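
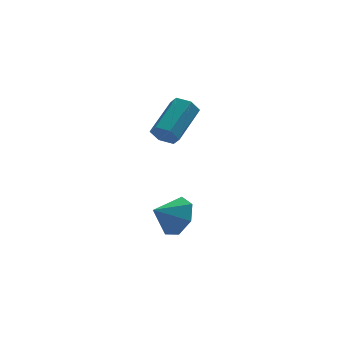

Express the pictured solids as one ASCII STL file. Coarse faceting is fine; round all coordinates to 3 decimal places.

solid 
facet normal -0.592 -0.669 -0.449
outer loop
vertex -1.753 0.984 1.911
vertex -2.123 0.954 2.444
vertex -2.259 1.387 1.978
endloop
endfacet
facet normal 0.209 0.410 -0.888
outer loop
vertex -1.753 0.984 1.911
vertex -2.259 1.387 1.978
vertex -0.627 2.255 2.762
endloop
endfacet
facet normal 0.209 0.409 -0.888
outer loop
vertex -0.627 2.255 2.762
vertex -2.259 1.387 1.978
vertex -1.132 2.658 2.829
endloop
endfacet
facet normal 0.593 0.669 0.447
outer loop
vertex -0.627 2.255 2.762
vertex -1.132 2.658 2.829
vertex -0.997 2.226 3.296
endloop
endfacet
facet normal -0.593 -0.669 -0.448
outer loop
vertex -2.259 1.387 1.978
vertex -2.123 0.954 2.444
vertex -2.629 1.357 2.512
endloop
endfacet
facet normal -0.570 0.742 -0.353
outer loop
vertex -2.259 1.387 1.978
vertex -2.629 1.357 2.512
vertex -1.132 2.658 2.829
endloop
endfacet
facet normal -0.570 0.742 -0.354
outer loop
vertex -1.132 2.658 2.829
vertex -2.629 1.357 2.512
vertex -1.502 2.629 3.363
endloop
endfacet
facet normal 0.593 0.669 0.447
outer loop
vertex -1.132 2.658 2.829
vertex -1.502 2.629 3.363
vertex -0.997 2.226 3.296
endloop
endfacet
facet normal -0.593 -0.669 -0.447
outer loop
vertex -2.629 1.357 2.512
vertex -2.123 0.954 2.444
vertex -2.493 0.925 2.978
endloop
endfacet
facet normal -0.778 0.332 0.534
outer loop
vertex -2.629 1.357 2.512
vertex -2.493 0.925 2.978
vertex -1.502 2.629 3.363
endloop
endfacet
facet normal -0.778 0.332 0.534
outer loop
vertex -1.502 2.629 3.363
vertex -2.493 0.925 2.978
vertex -1.367 2.196 3.829
endloop
endfacet
facet normal 0.593 0.668 0.449
outer loop
vertex -1.502 2.629 3.363
vertex -1.367 2.196 3.829
vertex -0.997 2.226 3.296
endloop
endfacet
facet normal -0.593 -0.669 -0.447
outer loop
vertex -2.493 0.925 2.978
vertex -2.123 0.954 2.444
vertex -1.988 0.522 2.911
endloop
endfacet
facet normal -0.209 -0.409 0.888
outer loop
vertex -2.493 0.925 2.978
vertex -1.988 0.522 2.911
vertex -1.367 2.196 3.829
endloop
endfacet
facet normal -0.209 -0.410 0.888
outer loop
vertex -1.367 2.196 3.829
vertex -1.988 0.522 2.911
vertex -0.861 1.793 3.762
endloop
endfacet
facet normal 0.592 0.669 0.449
outer loop
vertex -1.367 2.196 3.829
vertex -0.861 1.793 3.762
vertex -0.997 2.226 3.296
endloop
endfacet
facet normal -0.593 -0.669 -0.447
outer loop
vertex -1.988 0.522 2.911
vertex -2.123 0.954 2.444
vertex -1.618 0.551 2.377
endloop
endfacet
facet normal 0.569 -0.742 0.354
outer loop
vertex -1.988 0.522 2.911
vertex -1.618 0.551 2.377
vertex -0.861 1.793 3.762
endloop
endfacet
facet normal 0.570 -0.742 0.353
outer loop
vertex -0.861 1.793 3.762
vertex -1.618 0.551 2.377
vertex -0.491 1.823 3.228
endloop
endfacet
facet normal 0.593 0.669 0.448
outer loop
vertex -0.861 1.793 3.762
vertex -0.491 1.823 3.228
vertex -0.997 2.226 3.296
endloop
endfacet
facet normal -0.593 -0.668 -0.449
outer loop
vertex -1.618 0.551 2.377
vertex -2.123 0.954 2.444
vertex -1.753 0.984 1.911
endloop
endfacet
facet normal 0.778 -0.332 -0.534
outer loop
vertex -1.618 0.551 2.377
vertex -1.753 0.984 1.911
vertex -0.491 1.823 3.228
endloop
endfacet
facet normal 0.778 -0.331 -0.534
outer loop
vertex -0.491 1.823 3.228
vertex -1.753 0.984 1.911
vertex -0.627 2.255 2.762
endloop
endfacet
facet normal 0.593 0.669 0.447
outer loop
vertex -0.491 1.823 3.228
vertex -0.627 2.255 2.762
vertex -0.997 2.226 3.296
endloop
endfacet
facet normal 0.821 0.188 -0.539
outer loop
vertex -1.407 1.031 -1.223
vertex -1.755 0.436 -1.961
vertex -1.897 1.427 -1.831
endloop
endfacet
facet normal -0.398 0.588 0.704
outer loop
vertex -1.407 1.031 -1.223
vertex -1.897 1.427 -1.831
vertex -2.765 0.204 -1.299
endloop
endfacet
facet normal 0.821 0.188 -0.539
outer loop
vertex -1.897 1.427 -1.831
vertex -1.755 0.436 -1.961
vertex -2.281 1.078 -2.538
endloop
endfacet
facet normal -0.783 0.610 0.124
outer loop
vertex -1.897 1.427 -1.831
vertex -2.281 1.078 -2.538
vertex -2.765 0.204 -1.299
endloop
endfacet
facet normal 0.821 0.189 -0.539
outer loop
vertex -2.281 1.078 -2.538
vertex -1.755 0.436 -1.961
vertex -2.268 0.245 -2.81
endloop
endfacet
facet normal -0.947 0.086 -0.309
outer loop
vertex -2.281 1.078 -2.538
vertex -2.268 0.245 -2.81
vertex -2.765 0.204 -1.299
endloop
endfacet
facet normal 0.821 0.189 -0.539
outer loop
vertex -2.268 0.245 -2.81
vertex -1.755 0.436 -1.961
vertex -1.869 -0.444 -2.443
endloop
endfacet
facet normal -0.765 -0.586 -0.268
outer loop
vertex -2.268 0.245 -2.81
vertex -1.869 -0.444 -2.443
vertex -2.765 0.204 -1.299
endloop
endfacet
facet normal 0.821 0.189 -0.539
outer loop
vertex -1.869 -0.444 -2.443
vertex -1.755 0.436 -1.961
vertex -1.384 -0.47 -1.714
endloop
endfacet
facet normal -0.375 -0.901 0.217
outer loop
vertex -1.869 -0.444 -2.443
vertex -1.384 -0.47 -1.714
vertex -2.765 0.204 -1.299
endloop
endfacet
facet normal 0.821 0.189 -0.539
outer loop
vertex -1.384 -0.47 -1.714
vertex -1.755 0.436 -1.961
vertex -1.179 0.186 -1.171
endloop
endfacet
facet normal -0.070 -0.623 0.779
outer loop
vertex -1.384 -0.47 -1.714
vertex -1.179 0.186 -1.171
vertex -2.765 0.204 -1.299
endloop
endfacet
facet normal 0.821 0.188 -0.539
outer loop
vertex -1.179 0.186 -1.171
vertex -1.755 0.436 -1.961
vertex -1.407 1.031 -1.223
endloop
endfacet
facet normal -0.080 0.040 0.996
outer loop
vertex -1.179 0.186 -1.171
vertex -1.407 1.031 -1.223
vertex -2.765 0.204 -1.299
endloop
endfacet

endsolid


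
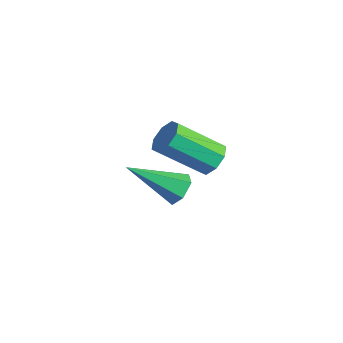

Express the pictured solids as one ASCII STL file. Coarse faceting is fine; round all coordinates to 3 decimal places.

solid 
facet normal 0.262 0.746 -0.612
outer loop
vertex 0.461 2.571 3.06
vertex 0.078 2.978 3.392
vertex 0.7 2.794 3.434
endloop
endfacet
facet normal 0.836 -0.492 -0.241
outer loop
vertex 0.461 2.571 3.06
vertex 0.7 2.794 3.434
vertex -0.016 1.214 4.176
endloop
endfacet
facet normal 0.836 -0.492 -0.242
outer loop
vertex -0.016 1.214 4.176
vertex 0.7 2.794 3.434
vertex 0.224 1.438 4.55
endloop
endfacet
facet normal -0.262 -0.745 0.614
outer loop
vertex -0.016 1.214 4.176
vertex 0.224 1.438 4.55
vertex -0.398 1.622 4.508
endloop
endfacet
facet normal 0.262 0.745 -0.614
outer loop
vertex 0.7 2.794 3.434
vertex 0.078 2.978 3.392
vertex 0.576 3.126 3.784
endloop
endfacet
facet normal 0.932 -0.031 0.360
outer loop
vertex 0.7 2.794 3.434
vertex 0.576 3.126 3.784
vertex 0.224 1.438 4.55
endloop
endfacet
facet normal 0.932 -0.030 0.361
outer loop
vertex 0.224 1.438 4.55
vertex 0.576 3.126 3.784
vertex 0.099 1.769 4.9
endloop
endfacet
facet normal -0.262 -0.746 0.612
outer loop
vertex 0.224 1.438 4.55
vertex 0.099 1.769 4.9
vertex -0.398 1.622 4.508
endloop
endfacet
facet normal 0.262 0.745 -0.614
outer loop
vertex 0.576 3.126 3.784
vertex 0.078 2.978 3.392
vertex 0.16 3.371 3.904
endloop
endfacet
facet normal 0.482 0.449 0.752
outer loop
vertex 0.576 3.126 3.784
vertex 0.16 3.371 3.904
vertex 0.099 1.769 4.9
endloop
endfacet
facet normal 0.482 0.449 0.752
outer loop
vertex 0.099 1.769 4.9
vertex 0.16 3.371 3.904
vertex -0.317 2.014 5.02
endloop
endfacet
facet normal -0.262 -0.746 0.612
outer loop
vertex 0.099 1.769 4.9
vertex -0.317 2.014 5.02
vertex -0.398 1.622 4.508
endloop
endfacet
facet normal 0.262 0.745 -0.614
outer loop
vertex 0.16 3.371 3.904
vertex 0.078 2.978 3.392
vertex -0.304 3.386 3.724
endloop
endfacet
facet normal -0.251 0.666 0.702
outer loop
vertex 0.16 3.371 3.904
vertex -0.304 3.386 3.724
vertex -0.317 2.014 5.02
endloop
endfacet
facet normal -0.251 0.666 0.702
outer loop
vertex -0.317 2.014 5.02
vertex -0.304 3.386 3.724
vertex -0.781 2.029 4.84
endloop
endfacet
facet normal -0.262 -0.746 0.612
outer loop
vertex -0.317 2.014 5.02
vertex -0.781 2.029 4.84
vertex -0.398 1.622 4.508
endloop
endfacet
facet normal 0.262 0.745 -0.614
outer loop
vertex -0.304 3.386 3.724
vertex 0.078 2.978 3.392
vertex -0.544 3.162 3.35
endloop
endfacet
facet normal -0.836 0.493 0.242
outer loop
vertex -0.304 3.386 3.724
vertex -0.544 3.162 3.35
vertex -0.781 2.029 4.84
endloop
endfacet
facet normal -0.836 0.492 0.241
outer loop
vertex -0.781 2.029 4.84
vertex -0.544 3.162 3.35
vertex -1.02 1.806 4.466
endloop
endfacet
facet normal -0.262 -0.746 0.612
outer loop
vertex -0.781 2.029 4.84
vertex -1.02 1.806 4.466
vertex -0.398 1.622 4.508
endloop
endfacet
facet normal 0.262 0.746 -0.612
outer loop
vertex -0.544 3.162 3.35
vertex 0.078 2.978 3.392
vertex -0.419 2.831 3.0
endloop
endfacet
facet normal -0.932 0.030 -0.361
outer loop
vertex -0.544 3.162 3.35
vertex -0.419 2.831 3.0
vertex -1.02 1.806 4.466
endloop
endfacet
facet normal -0.932 0.032 -0.360
outer loop
vertex -1.02 1.806 4.466
vertex -0.419 2.831 3.0
vertex -0.896 1.474 4.116
endloop
endfacet
facet normal -0.262 -0.745 0.614
outer loop
vertex -1.02 1.806 4.466
vertex -0.896 1.474 4.116
vertex -0.398 1.622 4.508
endloop
endfacet
facet normal 0.262 0.746 -0.612
outer loop
vertex -0.419 2.831 3.0
vertex 0.078 2.978 3.392
vertex -0.003 2.586 2.88
endloop
endfacet
facet normal -0.482 -0.449 -0.752
outer loop
vertex -0.419 2.831 3.0
vertex -0.003 2.586 2.88
vertex -0.896 1.474 4.116
endloop
endfacet
facet normal -0.482 -0.449 -0.752
outer loop
vertex -0.896 1.474 4.116
vertex -0.003 2.586 2.88
vertex -0.48 1.229 3.996
endloop
endfacet
facet normal -0.262 -0.745 0.614
outer loop
vertex -0.896 1.474 4.116
vertex -0.48 1.229 3.996
vertex -0.398 1.622 4.508
endloop
endfacet
facet normal 0.262 0.746 -0.612
outer loop
vertex -0.003 2.586 2.88
vertex 0.078 2.978 3.392
vertex 0.461 2.571 3.06
endloop
endfacet
facet normal 0.251 -0.666 -0.702
outer loop
vertex -0.003 2.586 2.88
vertex 0.461 2.571 3.06
vertex -0.48 1.229 3.996
endloop
endfacet
facet normal 0.251 -0.666 -0.702
outer loop
vertex -0.48 1.229 3.996
vertex 0.461 2.571 3.06
vertex -0.016 1.214 4.176
endloop
endfacet
facet normal -0.262 -0.745 0.614
outer loop
vertex -0.48 1.229 3.996
vertex -0.016 1.214 4.176
vertex -0.398 1.622 4.508
endloop
endfacet
facet normal 0.319 0.773 -0.548
outer loop
vertex -2.064 2.631 -0.032
vertex -2.323 3.043 0.399
vertex -1.709 2.84 0.47
endloop
endfacet
facet normal 0.662 -0.731 -0.164
outer loop
vertex -2.064 2.631 -0.032
vertex -1.709 2.84 0.47
vertex -2.977 1.457 1.521
endloop
endfacet
facet normal 0.319 0.773 -0.548
outer loop
vertex -1.709 2.84 0.47
vertex -2.323 3.043 0.399
vertex -1.968 3.252 0.901
endloop
endfacet
facet normal 0.745 -0.198 0.637
outer loop
vertex -1.709 2.84 0.47
vertex -1.968 3.252 0.901
vertex -2.977 1.457 1.521
endloop
endfacet
facet normal 0.319 0.773 -0.548
outer loop
vertex -1.968 3.252 0.901
vertex -2.323 3.043 0.399
vertex -2.582 3.455 0.83
endloop
endfacet
facet normal -0.001 0.327 0.945
outer loop
vertex -1.968 3.252 0.901
vertex -2.582 3.455 0.83
vertex -2.977 1.457 1.521
endloop
endfacet
facet normal 0.319 0.773 -0.548
outer loop
vertex -2.582 3.455 0.83
vertex -2.323 3.043 0.399
vertex -2.936 3.245 0.327
endloop
endfacet
facet normal -0.832 0.321 0.452
outer loop
vertex -2.582 3.455 0.83
vertex -2.936 3.245 0.327
vertex -2.977 1.457 1.521
endloop
endfacet
facet normal 0.319 0.773 -0.548
outer loop
vertex -2.936 3.245 0.327
vertex -2.323 3.043 0.399
vertex -2.678 2.833 -0.104
endloop
endfacet
facet normal -0.914 -0.210 -0.346
outer loop
vertex -2.936 3.245 0.327
vertex -2.678 2.833 -0.104
vertex -2.977 1.457 1.521
endloop
endfacet
facet normal 0.319 0.773 -0.548
outer loop
vertex -2.678 2.833 -0.104
vertex -2.323 3.043 0.399
vertex -2.064 2.631 -0.032
endloop
endfacet
facet normal -0.166 -0.737 -0.655
outer loop
vertex -2.678 2.833 -0.104
vertex -2.064 2.631 -0.032
vertex -2.977 1.457 1.521
endloop
endfacet

endsolid


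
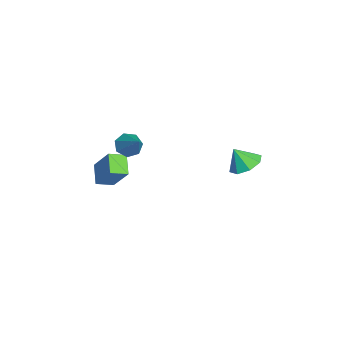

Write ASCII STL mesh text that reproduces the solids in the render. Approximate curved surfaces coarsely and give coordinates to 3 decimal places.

solid 
facet normal -0.474 -0.411 -0.779
outer loop
vertex -0.919 -3.46 -4.025
vertex -1.193 -2.616 -4.304
vertex 0.069 -3.357 -4.681
endloop
endfacet
facet normal 0.294 -0.907 0.301
outer loop
vertex 0.913 -2.624 -3.296
vertex -0.919 -3.46 -4.025
vertex 0.069 -3.357 -4.681
endloop
endfacet
facet normal -0.474 -0.411 -0.779
outer loop
vertex 0.069 -3.357 -4.681
vertex -1.193 -2.616 -4.304
vertex -0.205 -2.513 -4.96
endloop
endfacet
facet normal 0.830 0.087 -0.552
outer loop
vertex -0.205 -2.513 -4.96
vertex 0.913 -2.624 -3.296
vertex 0.069 -3.357 -4.681
endloop
endfacet
facet normal -0.830 -0.087 0.552
outer loop
vertex -0.919 -3.46 -4.025
vertex -0.349 -1.883 -2.919
vertex -1.193 -2.616 -4.304
endloop
endfacet
facet normal 0.294 -0.907 0.301
outer loop
vertex -0.075 -2.727 -2.64
vertex -0.919 -3.46 -4.025
vertex 0.913 -2.624 -3.296
endloop
endfacet
facet normal -0.830 -0.087 0.552
outer loop
vertex -0.075 -2.727 -2.64
vertex -0.349 -1.883 -2.919
vertex -0.919 -3.46 -4.025
endloop
endfacet
facet normal -0.294 0.907 -0.301
outer loop
vertex -1.193 -2.616 -4.304
vertex -0.349 -1.883 -2.919
vertex -0.205 -2.513 -4.96
endloop
endfacet
facet normal 0.830 0.087 -0.552
outer loop
vertex 0.639 -1.78 -3.575
vertex 0.913 -2.624 -3.296
vertex -0.205 -2.513 -4.96
endloop
endfacet
facet normal -0.294 0.907 -0.301
outer loop
vertex -0.205 -2.513 -4.96
vertex -0.349 -1.883 -2.919
vertex 0.639 -1.78 -3.575
endloop
endfacet
facet normal 0.474 0.411 0.779
outer loop
vertex 0.639 -1.78 -3.575
vertex -0.075 -2.727 -2.64
vertex 0.913 -2.624 -3.296
endloop
endfacet
facet normal 0.474 0.411 0.779
outer loop
vertex -0.349 -1.883 -2.919
vertex -0.075 -2.727 -2.64
vertex 0.639 -1.78 -3.575
endloop
endfacet
facet normal 0.052 0.498 -0.866
outer loop
vertex 2.918 3.804 -1.674
vertex 2.079 3.629 -1.825
vertex 2.512 4.272 -1.429
endloop
endfacet
facet normal 0.613 0.123 0.781
outer loop
vertex 2.918 3.804 -1.674
vertex 2.512 4.272 -1.429
vertex 2.021 3.071 -0.855
endloop
endfacet
facet normal 0.052 0.498 -0.865
outer loop
vertex 2.512 4.272 -1.429
vertex 2.079 3.629 -1.825
vertex 1.852 4.363 -1.416
endloop
endfacet
facet normal 0.074 0.405 0.911
outer loop
vertex 2.512 4.272 -1.429
vertex 1.852 4.363 -1.416
vertex 2.021 3.071 -0.855
endloop
endfacet
facet normal 0.051 0.498 -0.866
outer loop
vertex 1.852 4.363 -1.416
vertex 2.079 3.629 -1.825
vertex 1.325 4.024 -1.642
endloop
endfacet
facet normal -0.525 0.280 0.804
outer loop
vertex 1.852 4.363 -1.416
vertex 1.325 4.024 -1.642
vertex 2.021 3.071 -0.855
endloop
endfacet
facet normal 0.051 0.498 -0.866
outer loop
vertex 1.325 4.024 -1.642
vertex 2.079 3.629 -1.825
vertex 1.24 3.454 -1.975
endloop
endfacet
facet normal -0.835 -0.180 0.521
outer loop
vertex 1.325 4.024 -1.642
vertex 1.24 3.454 -1.975
vertex 2.021 3.071 -0.855
endloop
endfacet
facet normal 0.051 0.498 -0.866
outer loop
vertex 1.24 3.454 -1.975
vertex 2.079 3.629 -1.825
vertex 1.646 2.986 -2.22
endloop
endfacet
facet normal -0.673 -0.703 0.229
outer loop
vertex 1.24 3.454 -1.975
vertex 1.646 2.986 -2.22
vertex 2.021 3.071 -0.855
endloop
endfacet
facet normal 0.052 0.497 -0.866
outer loop
vertex 1.646 2.986 -2.22
vertex 2.079 3.629 -1.825
vertex 2.306 2.895 -2.233
endloop
endfacet
facet normal -0.134 -0.986 0.098
outer loop
vertex 1.646 2.986 -2.22
vertex 2.306 2.895 -2.233
vertex 2.021 3.071 -0.855
endloop
endfacet
facet normal 0.052 0.497 -0.866
outer loop
vertex 2.306 2.895 -2.233
vertex 2.079 3.629 -1.825
vertex 2.832 3.234 -2.007
endloop
endfacet
facet normal 0.466 -0.860 0.206
outer loop
vertex 2.306 2.895 -2.233
vertex 2.832 3.234 -2.007
vertex 2.021 3.071 -0.855
endloop
endfacet
facet normal 0.052 0.498 -0.866
outer loop
vertex 2.832 3.234 -2.007
vertex 2.079 3.629 -1.825
vertex 2.918 3.804 -1.674
endloop
endfacet
facet normal 0.774 -0.402 0.488
outer loop
vertex 2.832 3.234 -2.007
vertex 2.918 3.804 -1.674
vertex 2.021 3.071 -0.855
endloop
endfacet
facet normal -0.719 -0.302 -0.626
outer loop
vertex 0.223 -1.844 -2.665
vertex -0.256 -1.782 -2.145
vertex -0.05 -1.294 -2.617
endloop
endfacet
facet normal 0.751 0.417 -0.512
outer loop
vertex 0.223 -1.844 -2.665
vertex -0.05 -1.294 -2.617
vertex 0.996 -1.258 -1.055
endloop
endfacet
facet normal -0.719 -0.302 -0.626
outer loop
vertex -0.05 -1.294 -2.617
vertex -0.256 -1.782 -2.145
vertex -0.478 -1.112 -2.213
endloop
endfacet
facet normal 0.236 0.955 -0.180
outer loop
vertex -0.05 -1.294 -2.617
vertex -0.478 -1.112 -2.213
vertex 0.996 -1.258 -1.055
endloop
endfacet
facet normal -0.719 -0.302 -0.626
outer loop
vertex -0.478 -1.112 -2.213
vertex -0.256 -1.782 -2.145
vertex -0.739 -1.435 -1.757
endloop
endfacet
facet normal -0.269 0.852 0.450
outer loop
vertex -0.478 -1.112 -2.213
vertex -0.739 -1.435 -1.757
vertex 0.996 -1.258 -1.055
endloop
endfacet
facet normal -0.719 -0.301 -0.626
outer loop
vertex -0.739 -1.435 -1.757
vertex -0.256 -1.782 -2.145
vertex -0.636 -2.02 -1.594
endloop
endfacet
facet normal -0.385 0.184 0.904
outer loop
vertex -0.739 -1.435 -1.757
vertex -0.636 -2.02 -1.594
vertex 0.996 -1.258 -1.055
endloop
endfacet
facet normal -0.718 -0.303 -0.626
outer loop
vertex -0.636 -2.02 -1.594
vertex -0.256 -1.782 -2.145
vertex -0.246 -2.426 -1.845
endloop
endfacet
facet normal -0.024 -0.542 0.840
outer loop
vertex -0.636 -2.02 -1.594
vertex -0.246 -2.426 -1.845
vertex 0.996 -1.258 -1.055
endloop
endfacet
facet normal -0.719 -0.303 -0.625
outer loop
vertex -0.246 -2.426 -1.845
vertex -0.256 -1.782 -2.145
vertex 0.136 -2.348 -2.322
endloop
endfacet
facet normal 0.542 -0.783 0.306
outer loop
vertex -0.246 -2.426 -1.845
vertex 0.136 -2.348 -2.322
vertex 0.996 -1.258 -1.055
endloop
endfacet
facet normal -0.719 -0.302 -0.626
outer loop
vertex 0.136 -2.348 -2.322
vertex -0.256 -1.782 -2.145
vertex 0.223 -1.844 -2.665
endloop
endfacet
facet normal 0.887 -0.355 -0.297
outer loop
vertex 0.136 -2.348 -2.322
vertex 0.223 -1.844 -2.665
vertex 0.996 -1.258 -1.055
endloop
endfacet

endsolid


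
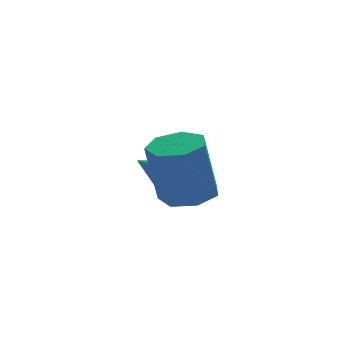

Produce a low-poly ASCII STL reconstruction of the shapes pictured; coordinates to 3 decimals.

solid 
facet normal 0.182 0.034 -0.983
outer loop
vertex 3.467 -0.805 2.654
vertex 2.759 -1.149 2.511
vertex 2.932 -0.37 2.57
endloop
endfacet
facet normal 0.611 0.779 0.141
outer loop
vertex 3.467 -0.805 2.654
vertex 2.932 -0.37 2.57
vertex 3.129 -0.868 4.472
endloop
endfacet
facet normal 0.612 0.778 0.140
outer loop
vertex 3.129 -0.868 4.472
vertex 2.932 -0.37 2.57
vertex 2.595 -0.433 4.388
endloop
endfacet
facet normal -0.182 -0.034 0.983
outer loop
vertex 3.129 -0.868 4.472
vertex 2.595 -0.433 4.388
vertex 2.421 -1.211 4.329
endloop
endfacet
facet normal 0.181 0.034 -0.983
outer loop
vertex 2.932 -0.37 2.57
vertex 2.759 -1.149 2.511
vertex 2.267 -0.521 2.442
endloop
endfacet
facet normal -0.220 0.975 -0.007
outer loop
vertex 2.932 -0.37 2.57
vertex 2.267 -0.521 2.442
vertex 2.595 -0.433 4.388
endloop
endfacet
facet normal -0.220 0.975 -0.007
outer loop
vertex 2.595 -0.433 4.388
vertex 2.267 -0.521 2.442
vertex 1.93 -0.584 4.26
endloop
endfacet
facet normal -0.181 -0.034 0.983
outer loop
vertex 2.595 -0.433 4.388
vertex 1.93 -0.584 4.26
vertex 2.421 -1.211 4.329
endloop
endfacet
facet normal 0.182 0.035 -0.983
outer loop
vertex 2.267 -0.521 2.442
vertex 2.759 -1.149 2.511
vertex 1.972 -1.145 2.365
endloop
endfacet
facet normal -0.887 0.438 -0.149
outer loop
vertex 2.267 -0.521 2.442
vertex 1.972 -1.145 2.365
vertex 1.93 -0.584 4.26
endloop
endfacet
facet normal -0.887 0.438 -0.149
outer loop
vertex 1.93 -0.584 4.26
vertex 1.972 -1.145 2.365
vertex 1.635 -1.208 4.183
endloop
endfacet
facet normal -0.183 -0.035 0.983
outer loop
vertex 1.93 -0.584 4.26
vertex 1.635 -1.208 4.183
vertex 2.421 -1.211 4.329
endloop
endfacet
facet normal 0.182 0.033 -0.983
outer loop
vertex 1.972 -1.145 2.365
vertex 2.759 -1.149 2.511
vertex 2.269 -1.771 2.399
endloop
endfacet
facet normal -0.885 -0.430 -0.179
outer loop
vertex 1.972 -1.145 2.365
vertex 2.269 -1.771 2.399
vertex 1.635 -1.208 4.183
endloop
endfacet
facet normal -0.885 -0.430 -0.179
outer loop
vertex 1.635 -1.208 4.183
vertex 2.269 -1.771 2.399
vertex 1.932 -1.834 4.217
endloop
endfacet
facet normal -0.183 -0.033 0.983
outer loop
vertex 1.635 -1.208 4.183
vertex 1.932 -1.834 4.217
vertex 2.421 -1.211 4.329
endloop
endfacet
facet normal 0.182 0.034 -0.983
outer loop
vertex 2.269 -1.771 2.399
vertex 2.759 -1.149 2.511
vertex 2.935 -1.929 2.517
endloop
endfacet
facet normal -0.218 -0.973 -0.074
outer loop
vertex 2.269 -1.771 2.399
vertex 2.935 -1.929 2.517
vertex 1.932 -1.834 4.217
endloop
endfacet
facet normal -0.218 -0.973 -0.074
outer loop
vertex 1.932 -1.834 4.217
vertex 2.935 -1.929 2.517
vertex 2.598 -1.992 4.335
endloop
endfacet
facet normal -0.182 -0.034 0.983
outer loop
vertex 1.932 -1.834 4.217
vertex 2.598 -1.992 4.335
vertex 2.421 -1.211 4.329
endloop
endfacet
facet normal 0.181 0.033 -0.983
outer loop
vertex 2.935 -1.929 2.517
vertex 2.759 -1.149 2.511
vertex 3.468 -1.499 2.63
endloop
endfacet
facet normal 0.614 -0.784 0.087
outer loop
vertex 2.935 -1.929 2.517
vertex 3.468 -1.499 2.63
vertex 2.598 -1.992 4.335
endloop
endfacet
facet normal 0.614 -0.784 0.087
outer loop
vertex 2.598 -1.992 4.335
vertex 3.468 -1.499 2.63
vertex 3.131 -1.562 4.448
endloop
endfacet
facet normal -0.181 -0.034 0.983
outer loop
vertex 2.598 -1.992 4.335
vertex 3.131 -1.562 4.448
vertex 2.421 -1.211 4.329
endloop
endfacet
facet normal 0.182 0.034 -0.983
outer loop
vertex 3.468 -1.499 2.63
vertex 2.759 -1.149 2.511
vertex 3.467 -0.805 2.654
endloop
endfacet
facet normal 0.983 -0.005 0.182
outer loop
vertex 3.468 -1.499 2.63
vertex 3.467 -0.805 2.654
vertex 3.131 -1.562 4.448
endloop
endfacet
facet normal 0.983 -0.003 0.183
outer loop
vertex 3.131 -1.562 4.448
vertex 3.467 -0.805 2.654
vertex 3.129 -0.868 4.472
endloop
endfacet
facet normal -0.182 -0.035 0.983
outer loop
vertex 3.131 -1.562 4.448
vertex 3.129 -0.868 4.472
vertex 2.421 -1.211 4.329
endloop
endfacet
facet normal 0.691 0.363 -0.625
outer loop
vertex 2.704 2.105 2.146
vertex 2.457 1.736 1.659
vertex 2.292 2.351 1.834
endloop
endfacet
facet normal -0.203 0.621 0.757
outer loop
vertex 2.704 2.105 2.146
vertex 2.292 2.351 1.834
vertex 1.483 1.224 2.541
endloop
endfacet
facet normal 0.690 0.363 -0.626
outer loop
vertex 2.292 2.351 1.834
vertex 2.457 1.736 1.659
vertex 2.003 2.133 1.389
endloop
endfacet
facet normal -0.747 0.643 0.170
outer loop
vertex 2.292 2.351 1.834
vertex 2.003 2.133 1.389
vertex 1.483 1.224 2.541
endloop
endfacet
facet normal 0.690 0.363 -0.627
outer loop
vertex 2.003 2.133 1.389
vertex 2.457 1.736 1.659
vertex 2.056 1.616 1.148
endloop
endfacet
facet normal -0.929 0.073 -0.362
outer loop
vertex 2.003 2.133 1.389
vertex 2.056 1.616 1.148
vertex 1.483 1.224 2.541
endloop
endfacet
facet normal 0.690 0.363 -0.627
outer loop
vertex 2.056 1.616 1.148
vertex 2.457 1.736 1.659
vertex 2.41 1.19 1.291
endloop
endfacet
facet normal -0.614 -0.657 -0.437
outer loop
vertex 2.056 1.616 1.148
vertex 2.41 1.19 1.291
vertex 1.483 1.224 2.541
endloop
endfacet
facet normal 0.691 0.362 -0.626
outer loop
vertex 2.41 1.19 1.291
vertex 2.457 1.736 1.659
vertex 2.799 1.174 1.711
endloop
endfacet
facet normal -0.039 -0.999 -0.002
outer loop
vertex 2.41 1.19 1.291
vertex 2.799 1.174 1.711
vertex 1.483 1.224 2.541
endloop
endfacet
facet normal 0.691 0.362 -0.626
outer loop
vertex 2.799 1.174 1.711
vertex 2.457 1.736 1.659
vertex 2.93 1.582 2.092
endloop
endfacet
facet normal 0.364 -0.695 0.619
outer loop
vertex 2.799 1.174 1.711
vertex 2.93 1.582 2.092
vertex 1.483 1.224 2.541
endloop
endfacet
facet normal 0.691 0.363 -0.625
outer loop
vertex 2.93 1.582 2.092
vertex 2.457 1.736 1.659
vertex 2.704 2.105 2.146
endloop
endfacet
facet normal 0.290 0.027 0.957
outer loop
vertex 2.93 1.582 2.092
vertex 2.704 2.105 2.146
vertex 1.483 1.224 2.541
endloop
endfacet

endsolid


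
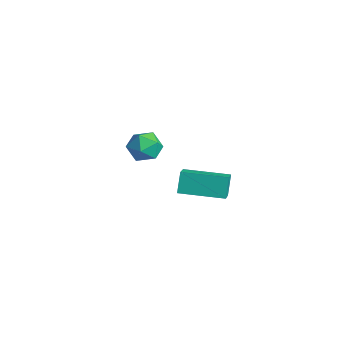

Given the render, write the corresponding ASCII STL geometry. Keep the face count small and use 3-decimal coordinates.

solid 
facet normal 0.281 0.840 0.464
outer loop
vertex -1.389 2.668 -3.868
vertex -1.859 2.445 -3.18
vertex -1.034 2.2 -3.236
endloop
endfacet
facet normal 0.787 0.616 0.014
outer loop
vertex -1.389 2.668 -3.868
vertex -1.034 2.2 -3.236
vertex -0.869 2.008 -4.06
endloop
endfacet
facet normal 0.502 0.582 -0.640
outer loop
vertex -1.389 2.668 -3.868
vertex -0.869 2.008 -4.06
vertex -1.591 2.133 -4.513
endloop
endfacet
facet normal -0.182 0.784 -0.593
outer loop
vertex -1.389 2.668 -3.868
vertex -1.591 2.133 -4.513
vertex -2.203 2.403 -3.969
endloop
endfacet
facet normal -0.318 0.944 0.089
outer loop
vertex -1.389 2.668 -3.868
vertex -2.203 2.403 -3.969
vertex -1.859 2.445 -3.18
endloop
endfacet
facet normal 0.978 -0.044 0.206
outer loop
vertex -0.869 2.008 -4.06
vertex -1.034 2.2 -3.236
vertex -1.017 1.377 -3.491
endloop
endfacet
facet normal 0.158 0.318 0.935
outer loop
vertex -1.034 2.2 -3.236
vertex -1.859 2.445 -3.18
vertex -1.629 1.647 -2.947
endloop
endfacet
facet normal -0.811 0.485 0.328
outer loop
vertex -1.859 2.445 -3.18
vertex -2.203 2.403 -3.969
vertex -2.351 1.772 -3.4
endloop
endfacet
facet normal -0.589 0.228 -0.776
outer loop
vertex -2.203 2.403 -3.969
vertex -1.591 2.133 -4.513
vertex -2.186 1.58 -4.224
endloop
endfacet
facet normal 0.516 -0.099 -0.851
outer loop
vertex -1.591 2.133 -4.513
vertex -0.869 2.008 -4.06
vertex -1.361 1.335 -4.28
endloop
endfacet
facet normal 0.182 -0.784 0.593
outer loop
vertex -1.831 1.112 -3.592
vertex -1.017 1.377 -3.491
vertex -1.629 1.647 -2.947
endloop
endfacet
facet normal -0.502 -0.582 0.640
outer loop
vertex -1.831 1.112 -3.592
vertex -1.629 1.647 -2.947
vertex -2.351 1.772 -3.4
endloop
endfacet
facet normal -0.787 -0.616 -0.014
outer loop
vertex -1.831 1.112 -3.592
vertex -2.351 1.772 -3.4
vertex -2.186 1.58 -4.224
endloop
endfacet
facet normal -0.281 -0.840 -0.464
outer loop
vertex -1.831 1.112 -3.592
vertex -2.186 1.58 -4.224
vertex -1.361 1.335 -4.28
endloop
endfacet
facet normal 0.318 -0.944 -0.089
outer loop
vertex -1.831 1.112 -3.592
vertex -1.361 1.335 -4.28
vertex -1.017 1.377 -3.491
endloop
endfacet
facet normal 0.589 -0.228 0.776
outer loop
vertex -1.629 1.647 -2.947
vertex -1.017 1.377 -3.491
vertex -1.034 2.2 -3.236
endloop
endfacet
facet normal -0.516 0.099 0.851
outer loop
vertex -2.351 1.772 -3.4
vertex -1.629 1.647 -2.947
vertex -1.859 2.445 -3.18
endloop
endfacet
facet normal -0.978 0.044 -0.206
outer loop
vertex -2.186 1.58 -4.224
vertex -2.351 1.772 -3.4
vertex -2.203 2.403 -3.969
endloop
endfacet
facet normal -0.158 -0.318 -0.935
outer loop
vertex -1.361 1.335 -4.28
vertex -2.186 1.58 -4.224
vertex -1.591 2.133 -4.513
endloop
endfacet
facet normal 0.811 -0.485 -0.328
outer loop
vertex -1.017 1.377 -3.491
vertex -1.361 1.335 -4.28
vertex -0.869 2.008 -4.06
endloop
endfacet
facet normal -0.701 0.518 -0.490
outer loop
vertex 2.128 1.586 -2.671
vertex 3.331 3.102 -2.791
vertex 2.489 1.228 -3.567
endloop
endfacet
facet normal -0.620 -0.782 0.063
outer loop
vertex 3.289 0.638 -3.009
vertex 2.128 1.586 -2.671
vertex 2.489 1.228 -3.567
endloop
endfacet
facet normal -0.701 0.518 -0.490
outer loop
vertex 2.489 1.228 -3.567
vertex 3.331 3.102 -2.791
vertex 3.693 2.745 -3.687
endloop
endfacet
facet normal 0.351 -0.347 -0.870
outer loop
vertex 3.693 2.745 -3.687
vertex 3.289 0.638 -3.009
vertex 2.489 1.228 -3.567
endloop
endfacet
facet normal -0.351 0.347 0.870
outer loop
vertex 2.128 1.586 -2.671
vertex 4.131 2.512 -2.233
vertex 3.331 3.102 -2.791
endloop
endfacet
facet normal -0.621 -0.782 0.061
outer loop
vertex 2.927 0.995 -2.113
vertex 2.128 1.586 -2.671
vertex 3.289 0.638 -3.009
endloop
endfacet
facet normal -0.351 0.347 0.870
outer loop
vertex 2.927 0.995 -2.113
vertex 4.131 2.512 -2.233
vertex 2.128 1.586 -2.671
endloop
endfacet
facet normal 0.620 0.782 -0.061
outer loop
vertex 3.331 3.102 -2.791
vertex 4.131 2.512 -2.233
vertex 3.693 2.745 -3.687
endloop
endfacet
facet normal 0.351 -0.347 -0.870
outer loop
vertex 4.492 2.154 -3.129
vertex 3.289 0.638 -3.009
vertex 3.693 2.745 -3.687
endloop
endfacet
facet normal 0.621 0.781 -0.062
outer loop
vertex 3.693 2.745 -3.687
vertex 4.131 2.512 -2.233
vertex 4.492 2.154 -3.129
endloop
endfacet
facet normal 0.701 -0.518 0.490
outer loop
vertex 4.492 2.154 -3.129
vertex 2.927 0.995 -2.113
vertex 3.289 0.638 -3.009
endloop
endfacet
facet normal 0.701 -0.518 0.490
outer loop
vertex 4.131 2.512 -2.233
vertex 2.927 0.995 -2.113
vertex 4.492 2.154 -3.129
endloop
endfacet

endsolid


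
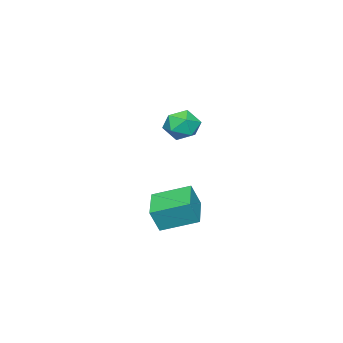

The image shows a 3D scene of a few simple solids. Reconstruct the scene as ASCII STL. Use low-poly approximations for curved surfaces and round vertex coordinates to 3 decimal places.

solid 
facet normal -0.829 -0.519 0.209
outer loop
vertex 1.886 -0.426 -2.045
vertex 1.03 1.203 -1.398
vertex 1.429 -0.184 -3.259
endloop
endfacet
facet normal 0.439 -0.835 -0.332
outer loop
vertex 3.03 0.817 -3.662
vertex 1.886 -0.426 -2.045
vertex 1.429 -0.184 -3.259
endloop
endfacet
facet normal -0.829 -0.518 0.209
outer loop
vertex 1.429 -0.184 -3.259
vertex 1.03 1.203 -1.398
vertex 0.573 1.445 -2.613
endloop
endfacet
facet normal -0.346 0.183 -0.920
outer loop
vertex 0.573 1.445 -2.613
vertex 3.03 0.817 -3.662
vertex 1.429 -0.184 -3.259
endloop
endfacet
facet normal 0.346 -0.183 0.920
outer loop
vertex 1.886 -0.426 -2.045
vertex 2.631 2.204 -1.801
vertex 1.03 1.203 -1.398
endloop
endfacet
facet normal 0.439 -0.835 -0.331
outer loop
vertex 3.487 0.575 -2.447
vertex 1.886 -0.426 -2.045
vertex 3.03 0.817 -3.662
endloop
endfacet
facet normal 0.346 -0.183 0.920
outer loop
vertex 3.487 0.575 -2.447
vertex 2.631 2.204 -1.801
vertex 1.886 -0.426 -2.045
endloop
endfacet
facet normal -0.439 0.835 0.331
outer loop
vertex 1.03 1.203 -1.398
vertex 2.631 2.204 -1.801
vertex 0.573 1.445 -2.613
endloop
endfacet
facet normal -0.346 0.184 -0.920
outer loop
vertex 2.174 2.446 -3.015
vertex 3.03 0.817 -3.662
vertex 0.573 1.445 -2.613
endloop
endfacet
facet normal -0.439 0.835 0.332
outer loop
vertex 0.573 1.445 -2.613
vertex 2.631 2.204 -1.801
vertex 2.174 2.446 -3.015
endloop
endfacet
facet normal 0.829 0.519 -0.209
outer loop
vertex 2.174 2.446 -3.015
vertex 3.487 0.575 -2.447
vertex 3.03 0.817 -3.662
endloop
endfacet
facet normal 0.829 0.519 -0.209
outer loop
vertex 2.631 2.204 -1.801
vertex 3.487 0.575 -2.447
vertex 2.174 2.446 -3.015
endloop
endfacet
facet normal 0.289 0.112 0.951
outer loop
vertex 3.293 2.45 3.66
vertex 2.523 1.981 3.949
vertex 3.322 1.509 3.762
endloop
endfacet
facet normal 0.853 0.082 0.516
outer loop
vertex 3.293 2.45 3.66
vertex 3.322 1.509 3.762
vertex 3.735 1.918 3.014
endloop
endfacet
facet normal 0.791 0.610 0.039
outer loop
vertex 3.293 2.45 3.66
vertex 3.735 1.918 3.014
vertex 3.191 2.641 2.739
endloop
endfacet
facet normal 0.188 0.966 0.179
outer loop
vertex 3.293 2.45 3.66
vertex 3.191 2.641 2.739
vertex 2.442 2.68 3.316
endloop
endfacet
facet normal -0.122 0.658 0.743
outer loop
vertex 3.293 2.45 3.66
vertex 2.442 2.68 3.316
vertex 2.523 1.981 3.949
endloop
endfacet
facet normal 0.827 -0.538 0.163
outer loop
vertex 3.735 1.918 3.014
vertex 3.322 1.509 3.762
vertex 3.238 1.12 2.904
endloop
endfacet
facet normal -0.087 -0.490 0.867
outer loop
vertex 3.322 1.509 3.762
vertex 2.523 1.981 3.949
vertex 2.489 1.159 3.481
endloop
endfacet
facet normal -0.750 0.394 0.531
outer loop
vertex 2.523 1.981 3.949
vertex 2.442 2.68 3.316
vertex 1.945 1.882 3.206
endloop
endfacet
facet normal -0.246 0.892 -0.380
outer loop
vertex 2.442 2.68 3.316
vertex 3.191 2.641 2.739
vertex 2.358 2.291 2.458
endloop
endfacet
facet normal 0.728 0.316 -0.608
outer loop
vertex 3.191 2.641 2.739
vertex 3.735 1.918 3.014
vertex 3.157 1.819 2.271
endloop
endfacet
facet normal -0.188 -0.966 -0.179
outer loop
vertex 2.387 1.35 2.56
vertex 3.238 1.12 2.904
vertex 2.489 1.159 3.481
endloop
endfacet
facet normal -0.791 -0.610 -0.039
outer loop
vertex 2.387 1.35 2.56
vertex 2.489 1.159 3.481
vertex 1.945 1.882 3.206
endloop
endfacet
facet normal -0.853 -0.082 -0.516
outer loop
vertex 2.387 1.35 2.56
vertex 1.945 1.882 3.206
vertex 2.358 2.291 2.458
endloop
endfacet
facet normal -0.289 -0.112 -0.951
outer loop
vertex 2.387 1.35 2.56
vertex 2.358 2.291 2.458
vertex 3.157 1.819 2.271
endloop
endfacet
facet normal 0.122 -0.658 -0.743
outer loop
vertex 2.387 1.35 2.56
vertex 3.157 1.819 2.271
vertex 3.238 1.12 2.904
endloop
endfacet
facet normal 0.246 -0.892 0.380
outer loop
vertex 2.489 1.159 3.481
vertex 3.238 1.12 2.904
vertex 3.322 1.509 3.762
endloop
endfacet
facet normal -0.728 -0.316 0.608
outer loop
vertex 1.945 1.882 3.206
vertex 2.489 1.159 3.481
vertex 2.523 1.981 3.949
endloop
endfacet
facet normal -0.827 0.538 -0.163
outer loop
vertex 2.358 2.291 2.458
vertex 1.945 1.882 3.206
vertex 2.442 2.68 3.316
endloop
endfacet
facet normal 0.087 0.490 -0.867
outer loop
vertex 3.157 1.819 2.271
vertex 2.358 2.291 2.458
vertex 3.191 2.641 2.739
endloop
endfacet
facet normal 0.750 -0.394 -0.531
outer loop
vertex 3.238 1.12 2.904
vertex 3.157 1.819 2.271
vertex 3.735 1.918 3.014
endloop
endfacet

endsolid


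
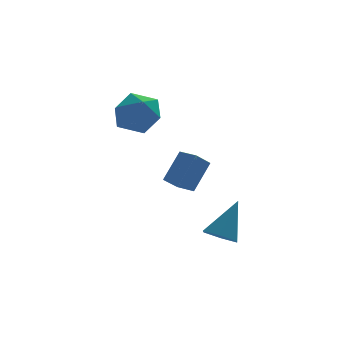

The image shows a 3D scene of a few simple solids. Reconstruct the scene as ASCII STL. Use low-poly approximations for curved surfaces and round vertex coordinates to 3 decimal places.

solid 
facet normal -0.570 0.822 0.009
outer loop
vertex -1.847 1.768 0.689
vertex -1.16 2.252 0.059
vertex -2.642 1.231 -0.591
endloop
endfacet
facet normal -0.654 -0.461 0.600
outer loop
vertex -2.14 0.508 -0.599
vertex -1.847 1.768 0.689
vertex -2.642 1.231 -0.591
endloop
endfacet
facet normal -0.570 0.822 0.009
outer loop
vertex -2.642 1.231 -0.591
vertex -1.16 2.252 0.059
vertex -1.955 1.715 -1.221
endloop
endfacet
facet normal -0.497 -0.336 -0.800
outer loop
vertex -1.955 1.715 -1.221
vertex -2.14 0.508 -0.599
vertex -2.642 1.231 -0.591
endloop
endfacet
facet normal 0.497 0.336 0.800
outer loop
vertex -1.847 1.768 0.689
vertex -0.658 1.529 0.051
vertex -1.16 2.252 0.059
endloop
endfacet
facet normal -0.654 -0.461 0.600
outer loop
vertex -1.345 1.045 0.681
vertex -1.847 1.768 0.689
vertex -2.14 0.508 -0.599
endloop
endfacet
facet normal 0.497 0.336 0.800
outer loop
vertex -1.345 1.045 0.681
vertex -0.658 1.529 0.051
vertex -1.847 1.768 0.689
endloop
endfacet
facet normal 0.654 0.461 -0.600
outer loop
vertex -1.16 2.252 0.059
vertex -0.658 1.529 0.051
vertex -1.955 1.715 -1.221
endloop
endfacet
facet normal -0.497 -0.336 -0.800
outer loop
vertex -1.453 0.992 -1.229
vertex -2.14 0.508 -0.599
vertex -1.955 1.715 -1.221
endloop
endfacet
facet normal 0.654 0.461 -0.600
outer loop
vertex -1.955 1.715 -1.221
vertex -0.658 1.529 0.051
vertex -1.453 0.992 -1.229
endloop
endfacet
facet normal 0.570 -0.822 -0.009
outer loop
vertex -1.453 0.992 -1.229
vertex -1.345 1.045 0.681
vertex -2.14 0.508 -0.599
endloop
endfacet
facet normal 0.570 -0.822 -0.009
outer loop
vertex -0.658 1.529 0.051
vertex -1.345 1.045 0.681
vertex -1.453 0.992 -1.229
endloop
endfacet
facet normal -0.240 0.840 0.487
outer loop
vertex -3.934 4.393 2.381
vertex -3.347 4.03 3.296
vertex -2.822 4.649 2.487
endloop
endfacet
facet normal -0.199 0.956 -0.216
outer loop
vertex -3.934 4.393 2.381
vertex -2.822 4.649 2.487
vertex -3.243 4.331 1.469
endloop
endfacet
facet normal -0.664 0.519 -0.538
outer loop
vertex -3.934 4.393 2.381
vertex -3.243 4.331 1.469
vertex -4.027 3.515 1.65
endloop
endfacet
facet normal -0.990 0.134 -0.035
outer loop
vertex -3.934 4.393 2.381
vertex -4.027 3.515 1.65
vertex -4.092 3.329 2.779
endloop
endfacet
facet normal -0.728 0.332 0.599
outer loop
vertex -3.934 4.393 2.381
vertex -4.092 3.329 2.779
vertex -3.347 4.03 3.296
endloop
endfacet
facet normal 0.456 0.778 -0.432
outer loop
vertex -3.243 4.331 1.469
vertex -2.822 4.649 2.487
vertex -2.228 3.931 1.821
endloop
endfacet
facet normal 0.391 0.591 0.706
outer loop
vertex -2.822 4.649 2.487
vertex -3.347 4.03 3.296
vertex -2.293 3.745 2.95
endloop
endfacet
facet normal -0.399 -0.231 0.888
outer loop
vertex -3.347 4.03 3.296
vertex -4.092 3.329 2.779
vertex -3.077 2.929 3.131
endloop
endfacet
facet normal -0.822 -0.552 -0.138
outer loop
vertex -4.092 3.329 2.779
vertex -4.027 3.515 1.65
vertex -3.498 2.611 2.113
endloop
endfacet
facet normal -0.294 0.071 -0.953
outer loop
vertex -4.027 3.515 1.65
vertex -3.243 4.331 1.469
vertex -2.973 3.23 1.304
endloop
endfacet
facet normal 0.990 -0.134 0.035
outer loop
vertex -2.386 2.867 2.219
vertex -2.228 3.931 1.821
vertex -2.293 3.745 2.95
endloop
endfacet
facet normal 0.664 -0.519 0.538
outer loop
vertex -2.386 2.867 2.219
vertex -2.293 3.745 2.95
vertex -3.077 2.929 3.131
endloop
endfacet
facet normal 0.199 -0.956 0.216
outer loop
vertex -2.386 2.867 2.219
vertex -3.077 2.929 3.131
vertex -3.498 2.611 2.113
endloop
endfacet
facet normal 0.240 -0.840 -0.487
outer loop
vertex -2.386 2.867 2.219
vertex -3.498 2.611 2.113
vertex -2.973 3.23 1.304
endloop
endfacet
facet normal 0.728 -0.332 -0.599
outer loop
vertex -2.386 2.867 2.219
vertex -2.973 3.23 1.304
vertex -2.228 3.931 1.821
endloop
endfacet
facet normal 0.822 0.552 0.138
outer loop
vertex -2.293 3.745 2.95
vertex -2.228 3.931 1.821
vertex -2.822 4.649 2.487
endloop
endfacet
facet normal 0.294 -0.071 0.953
outer loop
vertex -3.077 2.929 3.131
vertex -2.293 3.745 2.95
vertex -3.347 4.03 3.296
endloop
endfacet
facet normal -0.456 -0.778 0.432
outer loop
vertex -3.498 2.611 2.113
vertex -3.077 2.929 3.131
vertex -4.092 3.329 2.779
endloop
endfacet
facet normal -0.391 -0.591 -0.706
outer loop
vertex -2.973 3.23 1.304
vertex -3.498 2.611 2.113
vertex -4.027 3.515 1.65
endloop
endfacet
facet normal 0.399 0.231 -0.888
outer loop
vertex -2.228 3.931 1.821
vertex -2.973 3.23 1.304
vertex -3.243 4.331 1.469
endloop
endfacet
facet normal -0.452 -0.316 -0.834
outer loop
vertex -0.27 -1.234 -3.256
vertex -0.964 -1.283 -2.861
vertex -0.76 -0.603 -3.229
endloop
endfacet
facet normal 0.763 0.602 -0.235
outer loop
vertex -0.27 -1.234 -3.256
vertex -0.76 -0.603 -3.229
vertex -0.096 -0.677 -1.259
endloop
endfacet
facet normal -0.452 -0.316 -0.834
outer loop
vertex -0.76 -0.603 -3.229
vertex -0.964 -1.283 -2.861
vertex -1.455 -0.652 -2.834
endloop
endfacet
facet normal -0.041 0.998 0.051
outer loop
vertex -0.76 -0.603 -3.229
vertex -1.455 -0.652 -2.834
vertex -0.096 -0.677 -1.259
endloop
endfacet
facet normal -0.452 -0.316 -0.834
outer loop
vertex -1.455 -0.652 -2.834
vertex -0.964 -1.283 -2.861
vertex -1.658 -1.333 -2.466
endloop
endfacet
facet normal -0.651 0.502 0.570
outer loop
vertex -1.455 -0.652 -2.834
vertex -1.658 -1.333 -2.466
vertex -0.096 -0.677 -1.259
endloop
endfacet
facet normal -0.452 -0.316 -0.834
outer loop
vertex -1.658 -1.333 -2.466
vertex -0.964 -1.283 -2.861
vertex -1.167 -1.964 -2.493
endloop
endfacet
facet normal -0.456 -0.389 0.801
outer loop
vertex -1.658 -1.333 -2.466
vertex -1.167 -1.964 -2.493
vertex -0.096 -0.677 -1.259
endloop
endfacet
facet normal -0.452 -0.316 -0.834
outer loop
vertex -1.167 -1.964 -2.493
vertex -0.964 -1.283 -2.861
vertex -0.473 -1.915 -2.888
endloop
endfacet
facet normal 0.348 -0.783 0.515
outer loop
vertex -1.167 -1.964 -2.493
vertex -0.473 -1.915 -2.888
vertex -0.096 -0.677 -1.259
endloop
endfacet
facet normal -0.452 -0.316 -0.834
outer loop
vertex -0.473 -1.915 -2.888
vertex -0.964 -1.283 -2.861
vertex -0.27 -1.234 -3.256
endloop
endfacet
facet normal 0.958 -0.287 -0.003
outer loop
vertex -0.473 -1.915 -2.888
vertex -0.27 -1.234 -3.256
vertex -0.096 -0.677 -1.259
endloop
endfacet

endsolid


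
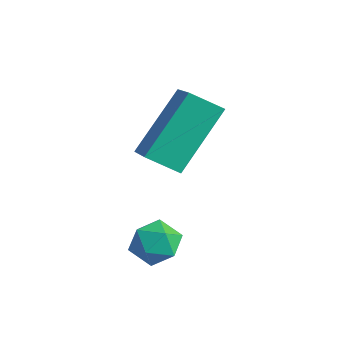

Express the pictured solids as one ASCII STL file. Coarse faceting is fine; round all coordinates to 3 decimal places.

solid 
facet normal -0.035 -0.045 0.998
outer loop
vertex 0.566 -2.108 -0.996
vertex 0.632 -2.777 -1.024
vertex 1.179 -2.386 -0.987
endloop
endfacet
facet normal 0.248 0.572 0.782
outer loop
vertex 0.566 -2.108 -0.996
vertex 1.179 -2.386 -0.987
vertex 1.065 -1.834 -1.355
endloop
endfacet
facet normal -0.230 0.901 0.368
outer loop
vertex 0.566 -2.108 -0.996
vertex 1.065 -1.834 -1.355
vertex 0.448 -1.884 -1.619
endloop
endfacet
facet normal -0.810 0.487 0.328
outer loop
vertex 0.566 -2.108 -0.996
vertex 0.448 -1.884 -1.619
vertex 0.181 -2.466 -1.415
endloop
endfacet
facet normal -0.690 -0.098 0.717
outer loop
vertex 0.566 -2.108 -0.996
vertex 0.181 -2.466 -1.415
vertex 0.632 -2.777 -1.024
endloop
endfacet
facet normal 0.822 0.424 0.381
outer loop
vertex 1.065 -1.834 -1.355
vertex 1.179 -2.386 -0.987
vertex 1.439 -2.334 -1.605
endloop
endfacet
facet normal 0.363 -0.577 0.732
outer loop
vertex 1.179 -2.386 -0.987
vertex 0.632 -2.777 -1.024
vertex 1.172 -2.916 -1.401
endloop
endfacet
facet normal -0.697 -0.661 0.279
outer loop
vertex 0.632 -2.777 -1.024
vertex 0.181 -2.466 -1.415
vertex 0.555 -2.966 -1.665
endloop
endfacet
facet normal -0.892 0.286 -0.351
outer loop
vertex 0.181 -2.466 -1.415
vertex 0.448 -1.884 -1.619
vertex 0.441 -2.414 -2.033
endloop
endfacet
facet normal 0.046 0.957 -0.288
outer loop
vertex 0.448 -1.884 -1.619
vertex 1.065 -1.834 -1.355
vertex 0.988 -2.023 -1.996
endloop
endfacet
facet normal 0.810 -0.487 -0.328
outer loop
vertex 1.054 -2.692 -2.024
vertex 1.439 -2.334 -1.605
vertex 1.172 -2.916 -1.401
endloop
endfacet
facet normal 0.230 -0.901 -0.368
outer loop
vertex 1.054 -2.692 -2.024
vertex 1.172 -2.916 -1.401
vertex 0.555 -2.966 -1.665
endloop
endfacet
facet normal -0.248 -0.572 -0.782
outer loop
vertex 1.054 -2.692 -2.024
vertex 0.555 -2.966 -1.665
vertex 0.441 -2.414 -2.033
endloop
endfacet
facet normal 0.035 0.045 -0.998
outer loop
vertex 1.054 -2.692 -2.024
vertex 0.441 -2.414 -2.033
vertex 0.988 -2.023 -1.996
endloop
endfacet
facet normal 0.690 0.098 -0.717
outer loop
vertex 1.054 -2.692 -2.024
vertex 0.988 -2.023 -1.996
vertex 1.439 -2.334 -1.605
endloop
endfacet
facet normal 0.892 -0.286 0.351
outer loop
vertex 1.172 -2.916 -1.401
vertex 1.439 -2.334 -1.605
vertex 1.179 -2.386 -0.987
endloop
endfacet
facet normal -0.046 -0.957 0.288
outer loop
vertex 0.555 -2.966 -1.665
vertex 1.172 -2.916 -1.401
vertex 0.632 -2.777 -1.024
endloop
endfacet
facet normal -0.822 -0.424 -0.381
outer loop
vertex 0.441 -2.414 -2.033
vertex 0.555 -2.966 -1.665
vertex 0.181 -2.466 -1.415
endloop
endfacet
facet normal -0.363 0.577 -0.732
outer loop
vertex 0.988 -2.023 -1.996
vertex 0.441 -2.414 -2.033
vertex 0.448 -1.884 -1.619
endloop
endfacet
facet normal 0.697 0.661 -0.279
outer loop
vertex 1.439 -2.334 -1.605
vertex 0.988 -2.023 -1.996
vertex 1.065 -1.834 -1.355
endloop
endfacet
facet normal -0.818 0.362 -0.446
outer loop
vertex -1.772 -1.165 -0.352
vertex -1.984 0.25 1.185
vertex -1.217 -0.534 -0.857
endloop
endfacet
facet normal 0.101 -0.674 -0.732
outer loop
vertex -0.096 -1.03 -0.245
vertex -1.772 -1.165 -0.352
vertex -1.217 -0.534 -0.857
endloop
endfacet
facet normal -0.818 0.362 -0.446
outer loop
vertex -1.217 -0.534 -0.857
vertex -1.984 0.25 1.185
vertex -1.429 0.881 0.68
endloop
endfacet
facet normal 0.566 0.644 -0.515
outer loop
vertex -1.429 0.881 0.68
vertex -0.096 -1.03 -0.245
vertex -1.217 -0.534 -0.857
endloop
endfacet
facet normal -0.566 -0.644 0.515
outer loop
vertex -1.772 -1.165 -0.352
vertex -0.863 -0.246 1.797
vertex -1.984 0.25 1.185
endloop
endfacet
facet normal 0.101 -0.674 -0.732
outer loop
vertex -0.651 -1.661 0.26
vertex -1.772 -1.165 -0.352
vertex -0.096 -1.03 -0.245
endloop
endfacet
facet normal -0.566 -0.644 0.515
outer loop
vertex -0.651 -1.661 0.26
vertex -0.863 -0.246 1.797
vertex -1.772 -1.165 -0.352
endloop
endfacet
facet normal -0.101 0.674 0.732
outer loop
vertex -1.984 0.25 1.185
vertex -0.863 -0.246 1.797
vertex -1.429 0.881 0.68
endloop
endfacet
facet normal 0.566 0.644 -0.515
outer loop
vertex -0.308 0.385 1.292
vertex -0.096 -1.03 -0.245
vertex -1.429 0.881 0.68
endloop
endfacet
facet normal -0.101 0.674 0.732
outer loop
vertex -1.429 0.881 0.68
vertex -0.863 -0.246 1.797
vertex -0.308 0.385 1.292
endloop
endfacet
facet normal 0.818 -0.362 0.446
outer loop
vertex -0.308 0.385 1.292
vertex -0.651 -1.661 0.26
vertex -0.096 -1.03 -0.245
endloop
endfacet
facet normal 0.818 -0.362 0.446
outer loop
vertex -0.863 -0.246 1.797
vertex -0.651 -1.661 0.26
vertex -0.308 0.385 1.292
endloop
endfacet

endsolid


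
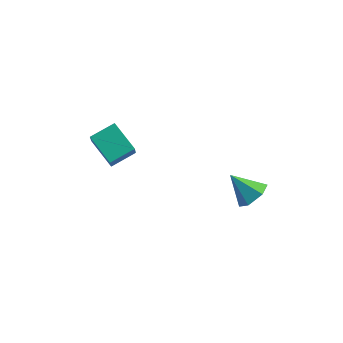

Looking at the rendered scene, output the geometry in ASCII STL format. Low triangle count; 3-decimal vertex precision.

solid 
facet normal -0.805 0.354 0.476
outer loop
vertex -1.466 -0.637 3.49
vertex -0.875 0.217 3.854
vertex -1.748 -0.052 2.578
endloop
endfacet
facet normal -0.537 -0.776 -0.332
outer loop
vertex -0.645 -0.537 1.926
vertex -1.466 -0.637 3.49
vertex -1.748 -0.052 2.578
endloop
endfacet
facet normal -0.805 0.353 0.476
outer loop
vertex -1.748 -0.052 2.578
vertex -0.875 0.217 3.854
vertex -1.158 0.802 2.942
endloop
endfacet
facet normal -0.252 0.522 -0.815
outer loop
vertex -1.158 0.802 2.942
vertex -0.645 -0.537 1.926
vertex -1.748 -0.052 2.578
endloop
endfacet
facet normal 0.252 -0.522 0.815
outer loop
vertex -1.466 -0.637 3.49
vertex 0.228 -0.268 3.202
vertex -0.875 0.217 3.854
endloop
endfacet
facet normal -0.537 -0.776 -0.331
outer loop
vertex -0.362 -1.122 2.838
vertex -1.466 -0.637 3.49
vertex -0.645 -0.537 1.926
endloop
endfacet
facet normal 0.252 -0.522 0.815
outer loop
vertex -0.362 -1.122 2.838
vertex 0.228 -0.268 3.202
vertex -1.466 -0.637 3.49
endloop
endfacet
facet normal 0.537 0.776 0.331
outer loop
vertex -0.875 0.217 3.854
vertex 0.228 -0.268 3.202
vertex -1.158 0.802 2.942
endloop
endfacet
facet normal -0.252 0.522 -0.815
outer loop
vertex -0.054 0.317 2.29
vertex -0.645 -0.537 1.926
vertex -1.158 0.802 2.942
endloop
endfacet
facet normal 0.537 0.776 0.332
outer loop
vertex -1.158 0.802 2.942
vertex 0.228 -0.268 3.202
vertex -0.054 0.317 2.29
endloop
endfacet
facet normal 0.805 -0.354 -0.477
outer loop
vertex -0.054 0.317 2.29
vertex -0.362 -1.122 2.838
vertex -0.645 -0.537 1.926
endloop
endfacet
facet normal 0.805 -0.354 -0.476
outer loop
vertex 0.228 -0.268 3.202
vertex -0.362 -1.122 2.838
vertex -0.054 0.317 2.29
endloop
endfacet
facet normal 0.746 0.012 -0.666
outer loop
vertex 4.58 1.757 0.49
vertex 4.112 1.968 -0.03
vertex 4.462 2.468 0.371
endloop
endfacet
facet normal 0.261 0.201 0.944
outer loop
vertex 4.58 1.757 0.49
vertex 4.462 2.468 0.371
vertex 3.128 1.952 0.85
endloop
endfacet
facet normal 0.746 0.011 -0.666
outer loop
vertex 4.462 2.468 0.371
vertex 4.112 1.968 -0.03
vertex 3.995 2.678 -0.149
endloop
endfacet
facet normal -0.157 0.859 0.488
outer loop
vertex 4.462 2.468 0.371
vertex 3.995 2.678 -0.149
vertex 3.128 1.952 0.85
endloop
endfacet
facet normal 0.746 0.011 -0.666
outer loop
vertex 3.995 2.678 -0.149
vertex 4.112 1.968 -0.03
vertex 3.645 2.178 -0.549
endloop
endfacet
facet normal -0.739 0.652 -0.168
outer loop
vertex 3.995 2.678 -0.149
vertex 3.645 2.178 -0.549
vertex 3.128 1.952 0.85
endloop
endfacet
facet normal 0.746 0.011 -0.666
outer loop
vertex 3.645 2.178 -0.549
vertex 4.112 1.968 -0.03
vertex 3.762 1.467 -0.43
endloop
endfacet
facet normal -0.905 -0.211 -0.369
outer loop
vertex 3.645 2.178 -0.549
vertex 3.762 1.467 -0.43
vertex 3.128 1.952 0.85
endloop
endfacet
facet normal 0.745 0.012 -0.667
outer loop
vertex 3.762 1.467 -0.43
vertex 4.112 1.968 -0.03
vertex 4.23 1.257 0.089
endloop
endfacet
facet normal -0.487 -0.869 0.088
outer loop
vertex 3.762 1.467 -0.43
vertex 4.23 1.257 0.089
vertex 3.128 1.952 0.85
endloop
endfacet
facet normal 0.746 0.012 -0.666
outer loop
vertex 4.23 1.257 0.089
vertex 4.112 1.968 -0.03
vertex 4.58 1.757 0.49
endloop
endfacet
facet normal 0.095 -0.663 0.743
outer loop
vertex 4.23 1.257 0.089
vertex 4.58 1.757 0.49
vertex 3.128 1.952 0.85
endloop
endfacet

endsolid


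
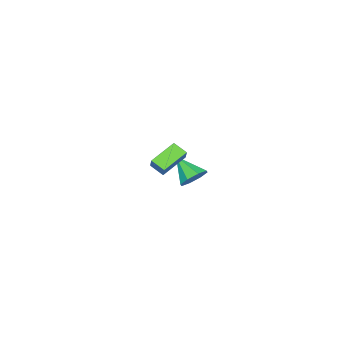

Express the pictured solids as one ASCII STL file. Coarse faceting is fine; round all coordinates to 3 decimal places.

solid 
facet normal -0.434 -0.391 -0.812
outer loop
vertex 2.239 1.349 3.714
vertex 2.251 2.131 3.331
vertex 3.689 1.025 3.095
endloop
endfacet
facet normal -0.013 -0.898 0.439
outer loop
vertex 4.049 1.349 3.769
vertex 2.239 1.349 3.714
vertex 3.689 1.025 3.095
endloop
endfacet
facet normal -0.434 -0.391 -0.811
outer loop
vertex 3.689 1.025 3.095
vertex 2.251 2.131 3.331
vertex 3.701 1.806 2.712
endloop
endfacet
facet normal 0.901 -0.202 -0.384
outer loop
vertex 3.701 1.806 2.712
vertex 4.049 1.349 3.769
vertex 3.689 1.025 3.095
endloop
endfacet
facet normal -0.901 0.202 0.384
outer loop
vertex 2.239 1.349 3.714
vertex 2.611 2.455 4.005
vertex 2.251 2.131 3.331
endloop
endfacet
facet normal -0.013 -0.898 0.440
outer loop
vertex 2.599 1.674 4.388
vertex 2.239 1.349 3.714
vertex 4.049 1.349 3.769
endloop
endfacet
facet normal -0.901 0.202 0.384
outer loop
vertex 2.599 1.674 4.388
vertex 2.611 2.455 4.005
vertex 2.239 1.349 3.714
endloop
endfacet
facet normal 0.014 0.898 -0.439
outer loop
vertex 2.251 2.131 3.331
vertex 2.611 2.455 4.005
vertex 3.701 1.806 2.712
endloop
endfacet
facet normal 0.901 -0.202 -0.384
outer loop
vertex 4.061 2.131 3.386
vertex 4.049 1.349 3.769
vertex 3.701 1.806 2.712
endloop
endfacet
facet normal 0.013 0.898 -0.440
outer loop
vertex 3.701 1.806 2.712
vertex 2.611 2.455 4.005
vertex 4.061 2.131 3.386
endloop
endfacet
facet normal 0.434 0.391 0.812
outer loop
vertex 4.061 2.131 3.386
vertex 2.599 1.674 4.388
vertex 4.049 1.349 3.769
endloop
endfacet
facet normal 0.434 0.391 0.812
outer loop
vertex 2.611 2.455 4.005
vertex 2.599 1.674 4.388
vertex 4.061 2.131 3.386
endloop
endfacet
facet normal 0.179 0.788 -0.589
outer loop
vertex -2.894 -1.748 -3.177
vertex -3.741 -1.448 -3.033
vertex -2.937 -1.326 -2.625
endloop
endfacet
facet normal 0.811 -0.432 0.394
outer loop
vertex -2.894 -1.748 -3.177
vertex -2.937 -1.326 -2.625
vertex -4.059 -2.852 -1.987
endloop
endfacet
facet normal 0.178 0.789 -0.588
outer loop
vertex -2.937 -1.326 -2.625
vertex -3.741 -1.448 -3.033
vertex -3.451 -0.976 -2.311
endloop
endfacet
facet normal 0.512 -0.018 0.859
outer loop
vertex -2.937 -1.326 -2.625
vertex -3.451 -0.976 -2.311
vertex -4.059 -2.852 -1.987
endloop
endfacet
facet normal 0.180 0.789 -0.588
outer loop
vertex -3.451 -0.976 -2.311
vertex -3.741 -1.448 -3.033
vertex -4.135 -0.902 -2.421
endloop
endfacet
facet normal -0.133 0.210 0.969
outer loop
vertex -3.451 -0.976 -2.311
vertex -4.135 -0.902 -2.421
vertex -4.059 -2.852 -1.987
endloop
endfacet
facet normal 0.179 0.789 -0.588
outer loop
vertex -4.135 -0.902 -2.421
vertex -3.741 -1.448 -3.033
vertex -4.588 -1.148 -2.889
endloop
endfacet
facet normal -0.744 0.117 0.658
outer loop
vertex -4.135 -0.902 -2.421
vertex -4.588 -1.148 -2.889
vertex -4.059 -2.852 -1.987
endloop
endfacet
facet normal 0.179 0.789 -0.588
outer loop
vertex -4.588 -1.148 -2.889
vertex -3.741 -1.448 -3.033
vertex -4.545 -1.57 -3.442
endloop
endfacet
facet normal -0.964 -0.241 0.109
outer loop
vertex -4.588 -1.148 -2.889
vertex -4.545 -1.57 -3.442
vertex -4.059 -2.852 -1.987
endloop
endfacet
facet normal 0.179 0.789 -0.588
outer loop
vertex -4.545 -1.57 -3.442
vertex -3.741 -1.448 -3.033
vertex -4.03 -1.92 -3.755
endloop
endfacet
facet normal -0.664 -0.657 -0.357
outer loop
vertex -4.545 -1.57 -3.442
vertex -4.03 -1.92 -3.755
vertex -4.059 -2.852 -1.987
endloop
endfacet
facet normal 0.179 0.789 -0.588
outer loop
vertex -4.03 -1.92 -3.755
vertex -3.741 -1.448 -3.033
vertex -3.347 -1.994 -3.646
endloop
endfacet
facet normal -0.021 -0.884 -0.466
outer loop
vertex -4.03 -1.92 -3.755
vertex -3.347 -1.994 -3.646
vertex -4.059 -2.852 -1.987
endloop
endfacet
facet normal 0.180 0.789 -0.587
outer loop
vertex -3.347 -1.994 -3.646
vertex -3.741 -1.448 -3.033
vertex -2.894 -1.748 -3.177
endloop
endfacet
facet normal 0.591 -0.791 -0.156
outer loop
vertex -3.347 -1.994 -3.646
vertex -2.894 -1.748 -3.177
vertex -4.059 -2.852 -1.987
endloop
endfacet

endsolid


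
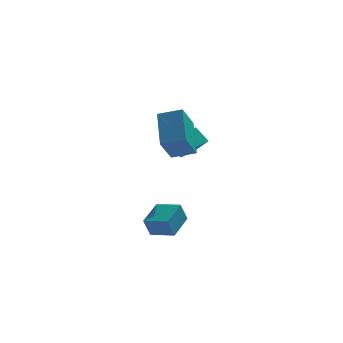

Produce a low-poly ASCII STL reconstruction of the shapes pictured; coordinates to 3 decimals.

solid 
facet normal -0.538 0.420 0.731
outer loop
vertex -1.609 -1.276 2.511
vertex -0.95 -0.647 2.635
vertex -2.287 -0.364 1.487
endloop
endfacet
facet normal -0.716 -0.685 -0.135
outer loop
vertex -1.71 -0.813 0.705
vertex -1.609 -1.276 2.511
vertex -2.287 -0.364 1.487
endloop
endfacet
facet normal -0.538 0.420 0.731
outer loop
vertex -2.287 -0.364 1.487
vertex -0.95 -0.647 2.635
vertex -1.628 0.265 1.611
endloop
endfacet
facet normal -0.443 0.596 -0.669
outer loop
vertex -1.628 0.265 1.611
vertex -1.71 -0.813 0.705
vertex -2.287 -0.364 1.487
endloop
endfacet
facet normal 0.443 -0.596 0.669
outer loop
vertex -1.609 -1.276 2.511
vertex -0.373 -1.096 1.853
vertex -0.95 -0.647 2.635
endloop
endfacet
facet normal -0.716 -0.685 -0.135
outer loop
vertex -1.032 -1.725 1.729
vertex -1.609 -1.276 2.511
vertex -1.71 -0.813 0.705
endloop
endfacet
facet normal 0.443 -0.596 0.669
outer loop
vertex -1.032 -1.725 1.729
vertex -0.373 -1.096 1.853
vertex -1.609 -1.276 2.511
endloop
endfacet
facet normal 0.716 0.685 0.135
outer loop
vertex -0.95 -0.647 2.635
vertex -0.373 -1.096 1.853
vertex -1.628 0.265 1.611
endloop
endfacet
facet normal -0.443 0.596 -0.669
outer loop
vertex -1.051 -0.184 0.829
vertex -1.71 -0.813 0.705
vertex -1.628 0.265 1.611
endloop
endfacet
facet normal 0.716 0.685 0.135
outer loop
vertex -1.628 0.265 1.611
vertex -0.373 -1.096 1.853
vertex -1.051 -0.184 0.829
endloop
endfacet
facet normal 0.538 -0.420 -0.731
outer loop
vertex -1.051 -0.184 0.829
vertex -1.032 -1.725 1.729
vertex -1.71 -0.813 0.705
endloop
endfacet
facet normal 0.538 -0.420 -0.731
outer loop
vertex -0.373 -1.096 1.853
vertex -1.032 -1.725 1.729
vertex -1.051 -0.184 0.829
endloop
endfacet
facet normal -0.934 0.226 -0.277
outer loop
vertex -3.0 -2.829 4.266
vertex -2.399 -1.833 3.055
vertex -2.998 -4.522 2.876
endloop
endfacet
facet normal -0.358 -0.593 0.722
outer loop
vertex -1.821 -4.807 3.225
vertex -3.0 -2.829 4.266
vertex -2.998 -4.522 2.876
endloop
endfacet
facet normal -0.934 0.226 -0.277
outer loop
vertex -2.998 -4.522 2.876
vertex -2.399 -1.833 3.055
vertex -2.396 -3.525 1.664
endloop
endfacet
facet normal 0.001 -0.773 -0.635
outer loop
vertex -2.396 -3.525 1.664
vertex -1.821 -4.807 3.225
vertex -2.998 -4.522 2.876
endloop
endfacet
facet normal -0.001 0.773 0.635
outer loop
vertex -3.0 -2.829 4.266
vertex -1.222 -2.118 3.404
vertex -2.399 -1.833 3.055
endloop
endfacet
facet normal -0.359 -0.593 0.721
outer loop
vertex -1.824 -3.115 4.616
vertex -3.0 -2.829 4.266
vertex -1.821 -4.807 3.225
endloop
endfacet
facet normal -0.001 0.773 0.635
outer loop
vertex -1.824 -3.115 4.616
vertex -1.222 -2.118 3.404
vertex -3.0 -2.829 4.266
endloop
endfacet
facet normal 0.358 0.593 -0.721
outer loop
vertex -2.399 -1.833 3.055
vertex -1.222 -2.118 3.404
vertex -2.396 -3.525 1.664
endloop
endfacet
facet normal 0.001 -0.773 -0.635
outer loop
vertex -1.22 -3.811 2.014
vertex -1.821 -4.807 3.225
vertex -2.396 -3.525 1.664
endloop
endfacet
facet normal 0.359 0.593 -0.721
outer loop
vertex -2.396 -3.525 1.664
vertex -1.222 -2.118 3.404
vertex -1.22 -3.811 2.014
endloop
endfacet
facet normal 0.934 -0.226 0.277
outer loop
vertex -1.22 -3.811 2.014
vertex -1.824 -3.115 4.616
vertex -1.821 -4.807 3.225
endloop
endfacet
facet normal 0.934 -0.227 0.277
outer loop
vertex -1.222 -2.118 3.404
vertex -1.824 -3.115 4.616
vertex -1.22 -3.811 2.014
endloop
endfacet
facet normal -0.828 0.540 -0.152
outer loop
vertex -3.742 -3.646 -2.404
vertex -3.008 -2.359 -1.827
vertex -3.384 -3.388 -3.434
endloop
endfacet
facet normal -0.462 -0.809 -0.363
outer loop
vertex -2.292 -4.101 -3.233
vertex -3.742 -3.646 -2.404
vertex -3.384 -3.388 -3.434
endloop
endfacet
facet normal -0.828 0.540 -0.152
outer loop
vertex -3.384 -3.388 -3.434
vertex -3.008 -2.359 -1.827
vertex -2.651 -2.101 -2.857
endloop
endfacet
facet normal 0.319 0.230 -0.919
outer loop
vertex -2.651 -2.101 -2.857
vertex -2.292 -4.101 -3.233
vertex -3.384 -3.388 -3.434
endloop
endfacet
facet normal -0.319 -0.230 0.919
outer loop
vertex -3.742 -3.646 -2.404
vertex -1.916 -3.072 -1.626
vertex -3.008 -2.359 -1.827
endloop
endfacet
facet normal -0.461 -0.810 -0.363
outer loop
vertex -2.649 -4.359 -2.203
vertex -3.742 -3.646 -2.404
vertex -2.292 -4.101 -3.233
endloop
endfacet
facet normal -0.319 -0.230 0.919
outer loop
vertex -2.649 -4.359 -2.203
vertex -1.916 -3.072 -1.626
vertex -3.742 -3.646 -2.404
endloop
endfacet
facet normal 0.462 0.809 0.363
outer loop
vertex -3.008 -2.359 -1.827
vertex -1.916 -3.072 -1.626
vertex -2.651 -2.101 -2.857
endloop
endfacet
facet normal 0.319 0.230 -0.919
outer loop
vertex -1.558 -2.814 -2.656
vertex -2.292 -4.101 -3.233
vertex -2.651 -2.101 -2.857
endloop
endfacet
facet normal 0.461 0.810 0.363
outer loop
vertex -2.651 -2.101 -2.857
vertex -1.916 -3.072 -1.626
vertex -1.558 -2.814 -2.656
endloop
endfacet
facet normal 0.828 -0.540 0.152
outer loop
vertex -1.558 -2.814 -2.656
vertex -2.649 -4.359 -2.203
vertex -2.292 -4.101 -3.233
endloop
endfacet
facet normal 0.828 -0.540 0.153
outer loop
vertex -1.916 -3.072 -1.626
vertex -2.649 -4.359 -2.203
vertex -1.558 -2.814 -2.656
endloop
endfacet

endsolid


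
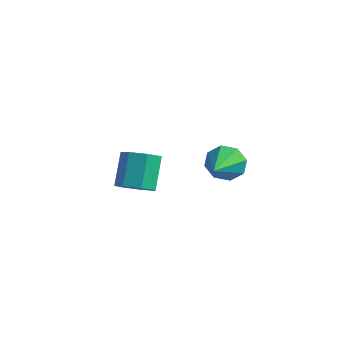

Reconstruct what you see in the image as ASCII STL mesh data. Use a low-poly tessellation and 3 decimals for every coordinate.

solid 
facet normal 0.283 -0.557 -0.781
outer loop
vertex -2.208 -3.813 2.183
vertex -2.984 -4.056 2.075
vertex -2.601 -3.407 1.751
endloop
endfacet
facet normal 0.784 0.603 -0.146
outer loop
vertex -2.208 -3.813 2.183
vertex -2.601 -3.407 1.751
vertex -2.66 -2.922 3.432
endloop
endfacet
facet normal 0.783 0.604 -0.147
outer loop
vertex -2.66 -2.922 3.432
vertex -2.601 -3.407 1.751
vertex -3.054 -2.516 3.0
endloop
endfacet
facet normal -0.282 0.558 0.781
outer loop
vertex -2.66 -2.922 3.432
vertex -3.054 -2.516 3.0
vertex -3.436 -3.164 3.325
endloop
endfacet
facet normal 0.283 -0.557 -0.781
outer loop
vertex -2.601 -3.407 1.751
vertex -2.984 -4.056 2.075
vertex -3.282 -3.49 1.563
endloop
endfacet
facet normal 0.056 0.822 -0.566
outer loop
vertex -2.601 -3.407 1.751
vertex -3.282 -3.49 1.563
vertex -3.054 -2.516 3.0
endloop
endfacet
facet normal 0.057 0.822 -0.566
outer loop
vertex -3.054 -2.516 3.0
vertex -3.282 -3.49 1.563
vertex -3.735 -2.598 2.812
endloop
endfacet
facet normal -0.283 0.558 0.780
outer loop
vertex -3.054 -2.516 3.0
vertex -3.735 -2.598 2.812
vertex -3.436 -3.164 3.325
endloop
endfacet
facet normal 0.282 -0.558 -0.781
outer loop
vertex -3.282 -3.49 1.563
vertex -2.984 -4.056 2.075
vertex -3.739 -3.998 1.761
endloop
endfacet
facet normal -0.712 0.423 -0.560
outer loop
vertex -3.282 -3.49 1.563
vertex -3.739 -3.998 1.761
vertex -3.735 -2.598 2.812
endloop
endfacet
facet normal -0.714 0.422 -0.559
outer loop
vertex -3.735 -2.598 2.812
vertex -3.739 -3.998 1.761
vertex -4.191 -3.107 3.01
endloop
endfacet
facet normal -0.283 0.557 0.780
outer loop
vertex -3.735 -2.598 2.812
vertex -4.191 -3.107 3.01
vertex -3.436 -3.164 3.325
endloop
endfacet
facet normal 0.282 -0.558 -0.781
outer loop
vertex -3.739 -3.998 1.761
vertex -2.984 -4.056 2.075
vertex -3.627 -4.55 2.196
endloop
endfacet
facet normal -0.946 -0.296 -0.132
outer loop
vertex -3.739 -3.998 1.761
vertex -3.627 -4.55 2.196
vertex -4.191 -3.107 3.01
endloop
endfacet
facet normal -0.946 -0.296 -0.132
outer loop
vertex -4.191 -3.107 3.01
vertex -3.627 -4.55 2.196
vertex -4.079 -3.659 3.445
endloop
endfacet
facet normal -0.283 0.557 0.780
outer loop
vertex -4.191 -3.107 3.01
vertex -4.079 -3.659 3.445
vertex -3.436 -3.164 3.325
endloop
endfacet
facet normal 0.282 -0.558 -0.781
outer loop
vertex -3.627 -4.55 2.196
vertex -2.984 -4.056 2.075
vertex -3.03 -4.73 2.54
endloop
endfacet
facet normal -0.466 -0.791 0.396
outer loop
vertex -3.627 -4.55 2.196
vertex -3.03 -4.73 2.54
vertex -4.079 -3.659 3.445
endloop
endfacet
facet normal -0.466 -0.791 0.396
outer loop
vertex -4.079 -3.659 3.445
vertex -3.03 -4.73 2.54
vertex -3.483 -3.838 3.789
endloop
endfacet
facet normal -0.283 0.557 0.781
outer loop
vertex -4.079 -3.659 3.445
vertex -3.483 -3.838 3.789
vertex -3.436 -3.164 3.325
endloop
endfacet
facet normal 0.282 -0.558 -0.780
outer loop
vertex -3.03 -4.73 2.54
vertex -2.984 -4.056 2.075
vertex -2.399 -4.402 2.534
endloop
endfacet
facet normal 0.365 -0.690 0.625
outer loop
vertex -3.03 -4.73 2.54
vertex -2.399 -4.402 2.534
vertex -3.483 -3.838 3.789
endloop
endfacet
facet normal 0.365 -0.690 0.625
outer loop
vertex -3.483 -3.838 3.789
vertex -2.399 -4.402 2.534
vertex -2.852 -3.51 3.783
endloop
endfacet
facet normal -0.282 0.557 0.781
outer loop
vertex -3.483 -3.838 3.789
vertex -2.852 -3.51 3.783
vertex -3.436 -3.164 3.325
endloop
endfacet
facet normal 0.283 -0.557 -0.781
outer loop
vertex -2.399 -4.402 2.534
vertex -2.984 -4.056 2.075
vertex -2.208 -3.813 2.183
endloop
endfacet
facet normal 0.921 -0.070 0.384
outer loop
vertex -2.399 -4.402 2.534
vertex -2.208 -3.813 2.183
vertex -2.852 -3.51 3.783
endloop
endfacet
facet normal 0.921 -0.071 0.384
outer loop
vertex -2.852 -3.51 3.783
vertex -2.208 -3.813 2.183
vertex -2.66 -2.922 3.432
endloop
endfacet
facet normal -0.282 0.558 0.781
outer loop
vertex -2.852 -3.51 3.783
vertex -2.66 -2.922 3.432
vertex -3.436 -3.164 3.325
endloop
endfacet
facet normal -0.370 0.855 -0.365
outer loop
vertex -2.699 1.802 1.455
vertex -2.951 1.373 0.705
vertex -3.337 1.545 1.5
endloop
endfacet
facet normal 0.072 -0.003 0.997
outer loop
vertex -2.699 1.802 1.455
vertex -3.337 1.545 1.5
vertex -2.229 -0.293 1.415
endloop
endfacet
facet normal -0.370 0.854 -0.365
outer loop
vertex -3.337 1.545 1.5
vertex -2.951 1.373 0.705
vertex -3.748 1.187 1.079
endloop
endfacet
facet normal -0.509 -0.343 0.789
outer loop
vertex -3.337 1.545 1.5
vertex -3.748 1.187 1.079
vertex -2.229 -0.293 1.415
endloop
endfacet
facet normal -0.370 0.854 -0.364
outer loop
vertex -3.748 1.187 1.079
vertex -2.951 1.373 0.705
vertex -3.693 0.938 0.439
endloop
endfacet
facet normal -0.706 -0.678 0.203
outer loop
vertex -3.748 1.187 1.079
vertex -3.693 0.938 0.439
vertex -2.229 -0.293 1.415
endloop
endfacet
facet normal -0.370 0.854 -0.364
outer loop
vertex -3.693 0.938 0.439
vertex -2.951 1.373 0.705
vertex -3.203 0.944 -0.045
endloop
endfacet
facet normal -0.404 -0.813 -0.419
outer loop
vertex -3.693 0.938 0.439
vertex -3.203 0.944 -0.045
vertex -2.229 -0.293 1.415
endloop
endfacet
facet normal -0.370 0.854 -0.364
outer loop
vertex -3.203 0.944 -0.045
vertex -2.951 1.373 0.705
vertex -2.566 1.201 -0.09
endloop
endfacet
facet normal 0.219 -0.667 -0.712
outer loop
vertex -3.203 0.944 -0.045
vertex -2.566 1.201 -0.09
vertex -2.229 -0.293 1.415
endloop
endfacet
facet normal -0.371 0.854 -0.364
outer loop
vertex -2.566 1.201 -0.09
vertex -2.951 1.373 0.705
vertex -2.154 1.559 0.33
endloop
endfacet
facet normal 0.799 -0.328 -0.504
outer loop
vertex -2.566 1.201 -0.09
vertex -2.154 1.559 0.33
vertex -2.229 -0.293 1.415
endloop
endfacet
facet normal -0.371 0.854 -0.364
outer loop
vertex -2.154 1.559 0.33
vertex -2.951 1.373 0.705
vertex -2.209 1.808 0.97
endloop
endfacet
facet normal 0.997 0.008 0.083
outer loop
vertex -2.154 1.559 0.33
vertex -2.209 1.808 0.97
vertex -2.229 -0.293 1.415
endloop
endfacet
facet normal -0.371 0.854 -0.364
outer loop
vertex -2.209 1.808 0.97
vertex -2.951 1.373 0.705
vertex -2.699 1.802 1.455
endloop
endfacet
facet normal 0.695 0.143 0.704
outer loop
vertex -2.209 1.808 0.97
vertex -2.699 1.802 1.455
vertex -2.229 -0.293 1.415
endloop
endfacet

endsolid


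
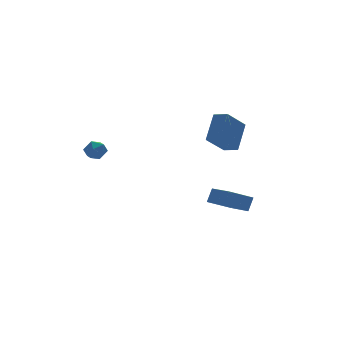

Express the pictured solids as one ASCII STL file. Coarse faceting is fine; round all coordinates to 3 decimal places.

solid 
facet normal -0.752 -0.206 0.626
outer loop
vertex 3.887 -1.539 5.422
vertex 3.454 -0.656 5.193
vertex 2.825 -2.47 3.841
endloop
endfacet
facet normal 0.429 -0.874 0.227
outer loop
vertex 4.306 -2.064 2.607
vertex 3.887 -1.539 5.422
vertex 2.825 -2.47 3.841
endloop
endfacet
facet normal -0.752 -0.206 0.626
outer loop
vertex 2.825 -2.47 3.841
vertex 3.454 -0.656 5.193
vertex 2.392 -1.587 3.612
endloop
endfacet
facet normal -0.501 -0.439 -0.746
outer loop
vertex 2.392 -1.587 3.612
vertex 4.306 -2.064 2.607
vertex 2.825 -2.47 3.841
endloop
endfacet
facet normal 0.501 0.439 0.746
outer loop
vertex 3.887 -1.539 5.422
vertex 4.935 -0.25 3.959
vertex 3.454 -0.656 5.193
endloop
endfacet
facet normal 0.429 -0.874 0.227
outer loop
vertex 5.368 -1.133 4.188
vertex 3.887 -1.539 5.422
vertex 4.306 -2.064 2.607
endloop
endfacet
facet normal 0.501 0.439 0.746
outer loop
vertex 5.368 -1.133 4.188
vertex 4.935 -0.25 3.959
vertex 3.887 -1.539 5.422
endloop
endfacet
facet normal -0.429 0.874 -0.227
outer loop
vertex 3.454 -0.656 5.193
vertex 4.935 -0.25 3.959
vertex 2.392 -1.587 3.612
endloop
endfacet
facet normal -0.501 -0.439 -0.746
outer loop
vertex 3.873 -1.181 2.378
vertex 4.306 -2.064 2.607
vertex 2.392 -1.587 3.612
endloop
endfacet
facet normal -0.429 0.874 -0.227
outer loop
vertex 2.392 -1.587 3.612
vertex 4.935 -0.25 3.959
vertex 3.873 -1.181 2.378
endloop
endfacet
facet normal 0.752 0.206 -0.626
outer loop
vertex 3.873 -1.181 2.378
vertex 5.368 -1.133 4.188
vertex 4.306 -2.064 2.607
endloop
endfacet
facet normal 0.752 0.206 -0.626
outer loop
vertex 4.935 -0.25 3.959
vertex 5.368 -1.133 4.188
vertex 3.873 -1.181 2.378
endloop
endfacet
facet normal -0.742 -0.132 0.657
outer loop
vertex -4.422 0.809 3.263
vertex -4.113 0.127 3.475
vertex -3.904 0.781 3.842
endloop
endfacet
facet normal -0.603 0.562 0.566
outer loop
vertex -4.422 0.809 3.263
vertex -3.904 0.781 3.842
vertex -3.867 1.352 3.315
endloop
endfacet
facet normal -0.688 0.715 -0.125
outer loop
vertex -4.422 0.809 3.263
vertex -3.867 1.352 3.315
vertex -4.054 1.051 2.622
endloop
endfacet
facet normal -0.880 0.115 -0.461
outer loop
vertex -4.422 0.809 3.263
vertex -4.054 1.051 2.622
vertex -4.205 0.295 2.721
endloop
endfacet
facet normal -0.913 -0.407 0.021
outer loop
vertex -4.422 0.809 3.263
vertex -4.205 0.295 2.721
vertex -4.113 0.127 3.475
endloop
endfacet
facet normal 0.083 0.673 0.735
outer loop
vertex -3.867 1.352 3.315
vertex -3.904 0.781 3.842
vertex -3.215 1.005 3.559
endloop
endfacet
facet normal -0.143 -0.449 0.882
outer loop
vertex -3.904 0.781 3.842
vertex -4.113 0.127 3.475
vertex -3.366 0.249 3.658
endloop
endfacet
facet normal -0.421 -0.895 -0.148
outer loop
vertex -4.113 0.127 3.475
vertex -4.205 0.295 2.721
vertex -3.553 -0.052 2.965
endloop
endfacet
facet normal -0.366 -0.049 -0.929
outer loop
vertex -4.205 0.295 2.721
vertex -4.054 1.051 2.622
vertex -3.516 0.519 2.438
endloop
endfacet
facet normal -0.056 0.921 -0.385
outer loop
vertex -4.054 1.051 2.622
vertex -3.867 1.352 3.315
vertex -3.307 1.173 2.805
endloop
endfacet
facet normal 0.880 -0.115 0.461
outer loop
vertex -2.998 0.491 3.017
vertex -3.215 1.005 3.559
vertex -3.366 0.249 3.658
endloop
endfacet
facet normal 0.688 -0.715 0.125
outer loop
vertex -2.998 0.491 3.017
vertex -3.366 0.249 3.658
vertex -3.553 -0.052 2.965
endloop
endfacet
facet normal 0.603 -0.562 -0.566
outer loop
vertex -2.998 0.491 3.017
vertex -3.553 -0.052 2.965
vertex -3.516 0.519 2.438
endloop
endfacet
facet normal 0.742 0.132 -0.657
outer loop
vertex -2.998 0.491 3.017
vertex -3.516 0.519 2.438
vertex -3.307 1.173 2.805
endloop
endfacet
facet normal 0.913 0.407 -0.021
outer loop
vertex -2.998 0.491 3.017
vertex -3.307 1.173 2.805
vertex -3.215 1.005 3.559
endloop
endfacet
facet normal 0.366 0.049 0.929
outer loop
vertex -3.366 0.249 3.658
vertex -3.215 1.005 3.559
vertex -3.904 0.781 3.842
endloop
endfacet
facet normal 0.056 -0.921 0.385
outer loop
vertex -3.553 -0.052 2.965
vertex -3.366 0.249 3.658
vertex -4.113 0.127 3.475
endloop
endfacet
facet normal -0.083 -0.673 -0.735
outer loop
vertex -3.516 0.519 2.438
vertex -3.553 -0.052 2.965
vertex -4.205 0.295 2.721
endloop
endfacet
facet normal 0.143 0.449 -0.882
outer loop
vertex -3.307 1.173 2.805
vertex -3.516 0.519 2.438
vertex -4.054 1.051 2.622
endloop
endfacet
facet normal 0.421 0.895 0.148
outer loop
vertex -3.215 1.005 3.559
vertex -3.307 1.173 2.805
vertex -3.867 1.352 3.315
endloop
endfacet
facet normal -0.897 0.110 0.428
outer loop
vertex 2.655 -3.864 0.143
vertex 2.679 -1.858 -0.324
vertex 2.187 -4.074 -0.785
endloop
endfacet
facet normal -0.012 -0.974 0.226
outer loop
vertex 3.721 -4.262 -1.516
vertex 2.655 -3.864 0.143
vertex 2.187 -4.074 -0.785
endloop
endfacet
facet normal -0.897 0.110 0.428
outer loop
vertex 2.187 -4.074 -0.785
vertex 2.679 -1.858 -0.324
vertex 2.211 -2.068 -1.251
endloop
endfacet
facet normal -0.441 -0.198 -0.875
outer loop
vertex 2.211 -2.068 -1.251
vertex 3.721 -4.262 -1.516
vertex 2.187 -4.074 -0.785
endloop
endfacet
facet normal 0.441 0.198 0.875
outer loop
vertex 2.655 -3.864 0.143
vertex 4.213 -2.046 -1.055
vertex 2.679 -1.858 -0.324
endloop
endfacet
facet normal -0.011 -0.974 0.226
outer loop
vertex 4.189 -4.052 -0.589
vertex 2.655 -3.864 0.143
vertex 3.721 -4.262 -1.516
endloop
endfacet
facet normal 0.442 0.198 0.875
outer loop
vertex 4.189 -4.052 -0.589
vertex 4.213 -2.046 -1.055
vertex 2.655 -3.864 0.143
endloop
endfacet
facet normal 0.011 0.974 -0.226
outer loop
vertex 2.679 -1.858 -0.324
vertex 4.213 -2.046 -1.055
vertex 2.211 -2.068 -1.251
endloop
endfacet
facet normal -0.442 -0.198 -0.875
outer loop
vertex 3.745 -2.256 -1.983
vertex 3.721 -4.262 -1.516
vertex 2.211 -2.068 -1.251
endloop
endfacet
facet normal 0.011 0.974 -0.226
outer loop
vertex 2.211 -2.068 -1.251
vertex 4.213 -2.046 -1.055
vertex 3.745 -2.256 -1.983
endloop
endfacet
facet normal 0.897 -0.110 -0.428
outer loop
vertex 3.745 -2.256 -1.983
vertex 4.189 -4.052 -0.589
vertex 3.721 -4.262 -1.516
endloop
endfacet
facet normal 0.897 -0.110 -0.428
outer loop
vertex 4.213 -2.046 -1.055
vertex 4.189 -4.052 -0.589
vertex 3.745 -2.256 -1.983
endloop
endfacet

endsolid
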